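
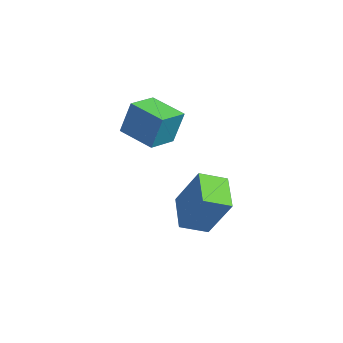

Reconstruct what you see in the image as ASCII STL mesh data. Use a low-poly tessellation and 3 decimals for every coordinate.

solid 
facet normal -0.636 0.763 -0.117
outer loop
vertex -0.315 -0.326 0.645
vertex 0.645 0.425 0.325
vertex -0.466 -0.632 -0.526
endloop
endfacet
facet normal -0.762 -0.596 0.254
outer loop
vertex 0.195 -1.425 -0.405
vertex -0.315 -0.326 0.645
vertex -0.466 -0.632 -0.526
endloop
endfacet
facet normal -0.636 0.763 -0.117
outer loop
vertex -0.466 -0.632 -0.526
vertex 0.645 0.425 0.325
vertex 0.493 0.119 -0.847
endloop
endfacet
facet normal -0.125 -0.251 -0.960
outer loop
vertex 0.493 0.119 -0.847
vertex 0.195 -1.425 -0.405
vertex -0.466 -0.632 -0.526
endloop
endfacet
facet normal 0.124 0.250 0.960
outer loop
vertex -0.315 -0.326 0.645
vertex 1.306 -0.368 0.446
vertex 0.645 0.425 0.325
endloop
endfacet
facet normal -0.761 -0.596 0.254
outer loop
vertex 0.347 -1.119 0.767
vertex -0.315 -0.326 0.645
vertex 0.195 -1.425 -0.405
endloop
endfacet
facet normal 0.124 0.251 0.960
outer loop
vertex 0.347 -1.119 0.767
vertex 1.306 -0.368 0.446
vertex -0.315 -0.326 0.645
endloop
endfacet
facet normal 0.762 0.596 -0.254
outer loop
vertex 0.645 0.425 0.325
vertex 1.306 -0.368 0.446
vertex 0.493 0.119 -0.847
endloop
endfacet
facet normal -0.124 -0.251 -0.960
outer loop
vertex 1.155 -0.674 -0.725
vertex 0.195 -1.425 -0.405
vertex 0.493 0.119 -0.847
endloop
endfacet
facet normal 0.761 0.596 -0.254
outer loop
vertex 0.493 0.119 -0.847
vertex 1.306 -0.368 0.446
vertex 1.155 -0.674 -0.725
endloop
endfacet
facet normal 0.636 -0.763 0.117
outer loop
vertex 1.155 -0.674 -0.725
vertex 0.347 -1.119 0.767
vertex 0.195 -1.425 -0.405
endloop
endfacet
facet normal 0.636 -0.762 0.117
outer loop
vertex 1.306 -0.368 0.446
vertex 0.347 -1.119 0.767
vertex 1.155 -0.674 -0.725
endloop
endfacet
facet normal -0.406 -0.340 -0.848
outer loop
vertex 1.728 0.029 -3.833
vertex 0.523 0.177 -3.315
vertex 1.691 0.925 -4.175
endloop
endfacet
facet normal 0.913 -0.112 -0.392
outer loop
vertex 2.357 1.483 -2.785
vertex 1.728 0.029 -3.833
vertex 1.691 0.925 -4.175
endloop
endfacet
facet normal -0.406 -0.340 -0.848
outer loop
vertex 1.691 0.925 -4.175
vertex 0.523 0.177 -3.315
vertex 0.486 1.073 -3.657
endloop
endfacet
facet normal -0.039 0.934 -0.356
outer loop
vertex 0.486 1.073 -3.657
vertex 2.357 1.483 -2.785
vertex 1.691 0.925 -4.175
endloop
endfacet
facet normal 0.039 -0.934 0.356
outer loop
vertex 1.728 0.029 -3.833
vertex 1.189 0.735 -1.925
vertex 0.523 0.177 -3.315
endloop
endfacet
facet normal 0.913 -0.112 -0.392
outer loop
vertex 2.394 0.587 -2.443
vertex 1.728 0.029 -3.833
vertex 2.357 1.483 -2.785
endloop
endfacet
facet normal 0.039 -0.934 0.356
outer loop
vertex 2.394 0.587 -2.443
vertex 1.189 0.735 -1.925
vertex 1.728 0.029 -3.833
endloop
endfacet
facet normal -0.913 0.112 0.392
outer loop
vertex 0.523 0.177 -3.315
vertex 1.189 0.735 -1.925
vertex 0.486 1.073 -3.657
endloop
endfacet
facet normal -0.039 0.934 -0.356
outer loop
vertex 1.152 1.631 -2.267
vertex 2.357 1.483 -2.785
vertex 0.486 1.073 -3.657
endloop
endfacet
facet normal -0.913 0.112 0.392
outer loop
vertex 0.486 1.073 -3.657
vertex 1.189 0.735 -1.925
vertex 1.152 1.631 -2.267
endloop
endfacet
facet normal 0.406 0.340 0.848
outer loop
vertex 1.152 1.631 -2.267
vertex 2.394 0.587 -2.443
vertex 2.357 1.483 -2.785
endloop
endfacet
facet normal 0.406 0.340 0.848
outer loop
vertex 1.189 0.735 -1.925
vertex 2.394 0.587 -2.443
vertex 1.152 1.631 -2.267
endloop
endfacet

endsolid


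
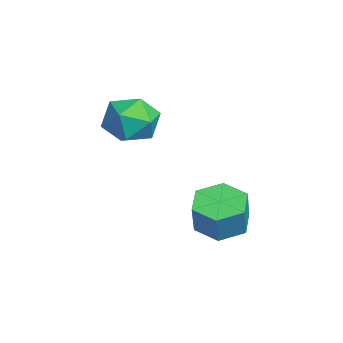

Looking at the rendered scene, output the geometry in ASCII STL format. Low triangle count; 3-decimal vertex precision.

solid 
facet normal -0.358 0.100 -0.928
outer loop
vertex 3.792 3.772 -2.99
vertex 3.13 3.057 -2.812
vertex 2.902 4.001 -2.622
endloop
endfacet
facet normal 0.252 0.968 0.007
outer loop
vertex 3.792 3.772 -2.99
vertex 2.902 4.001 -2.622
vertex 4.271 3.638 -1.746
endloop
endfacet
facet normal 0.252 0.968 0.007
outer loop
vertex 4.271 3.638 -1.746
vertex 2.902 4.001 -2.622
vertex 3.382 3.867 -1.378
endloop
endfacet
facet normal 0.358 -0.100 0.928
outer loop
vertex 4.271 3.638 -1.746
vertex 3.382 3.867 -1.378
vertex 3.61 2.923 -1.568
endloop
endfacet
facet normal -0.358 0.100 -0.928
outer loop
vertex 2.902 4.001 -2.622
vertex 3.13 3.057 -2.812
vertex 2.24 3.287 -2.444
endloop
endfacet
facet normal -0.652 0.685 0.325
outer loop
vertex 2.902 4.001 -2.622
vertex 2.24 3.287 -2.444
vertex 3.382 3.867 -1.378
endloop
endfacet
facet normal -0.652 0.685 0.325
outer loop
vertex 3.382 3.867 -1.378
vertex 2.24 3.287 -2.444
vertex 2.72 3.153 -1.2
endloop
endfacet
facet normal 0.358 -0.100 0.928
outer loop
vertex 3.382 3.867 -1.378
vertex 2.72 3.153 -1.2
vertex 3.61 2.923 -1.568
endloop
endfacet
facet normal -0.358 0.100 -0.928
outer loop
vertex 2.24 3.287 -2.444
vertex 3.13 3.057 -2.812
vertex 2.469 2.342 -2.634
endloop
endfacet
facet normal -0.905 -0.283 0.319
outer loop
vertex 2.24 3.287 -2.444
vertex 2.469 2.342 -2.634
vertex 2.72 3.153 -1.2
endloop
endfacet
facet normal -0.905 -0.282 0.318
outer loop
vertex 2.72 3.153 -1.2
vertex 2.469 2.342 -2.634
vertex 2.948 2.208 -1.39
endloop
endfacet
facet normal 0.358 -0.100 0.928
outer loop
vertex 2.72 3.153 -1.2
vertex 2.948 2.208 -1.39
vertex 3.61 2.923 -1.568
endloop
endfacet
facet normal -0.358 0.100 -0.928
outer loop
vertex 2.469 2.342 -2.634
vertex 3.13 3.057 -2.812
vertex 3.358 2.113 -3.002
endloop
endfacet
facet normal -0.252 -0.968 -0.007
outer loop
vertex 2.469 2.342 -2.634
vertex 3.358 2.113 -3.002
vertex 2.948 2.208 -1.39
endloop
endfacet
facet normal -0.252 -0.968 -0.007
outer loop
vertex 2.948 2.208 -1.39
vertex 3.358 2.113 -3.002
vertex 3.838 1.979 -1.758
endloop
endfacet
facet normal 0.358 -0.100 0.928
outer loop
vertex 2.948 2.208 -1.39
vertex 3.838 1.979 -1.758
vertex 3.61 2.923 -1.568
endloop
endfacet
facet normal -0.358 0.100 -0.928
outer loop
vertex 3.358 2.113 -3.002
vertex 3.13 3.057 -2.812
vertex 4.02 2.827 -3.18
endloop
endfacet
facet normal 0.652 -0.685 -0.325
outer loop
vertex 3.358 2.113 -3.002
vertex 4.02 2.827 -3.18
vertex 3.838 1.979 -1.758
endloop
endfacet
facet normal 0.652 -0.685 -0.325
outer loop
vertex 3.838 1.979 -1.758
vertex 4.02 2.827 -3.18
vertex 4.5 2.693 -1.936
endloop
endfacet
facet normal 0.358 -0.100 0.928
outer loop
vertex 3.838 1.979 -1.758
vertex 4.5 2.693 -1.936
vertex 3.61 2.923 -1.568
endloop
endfacet
facet normal -0.358 0.100 -0.928
outer loop
vertex 4.02 2.827 -3.18
vertex 3.13 3.057 -2.812
vertex 3.792 3.772 -2.99
endloop
endfacet
facet normal 0.905 0.282 -0.319
outer loop
vertex 4.02 2.827 -3.18
vertex 3.792 3.772 -2.99
vertex 4.5 2.693 -1.936
endloop
endfacet
facet normal 0.905 0.283 -0.318
outer loop
vertex 4.5 2.693 -1.936
vertex 3.792 3.772 -2.99
vertex 4.271 3.638 -1.746
endloop
endfacet
facet normal 0.358 -0.100 0.928
outer loop
vertex 4.5 2.693 -1.936
vertex 4.271 3.638 -1.746
vertex 3.61 2.923 -1.568
endloop
endfacet
facet normal -0.985 0.026 -0.168
outer loop
vertex 0.826 0.645 0.734
vertex 0.74 -0.388 1.08
vertex 0.64 0.436 1.791
endloop
endfacet
facet normal -0.739 0.673 0.003
outer loop
vertex 0.826 0.645 0.734
vertex 0.64 0.436 1.791
vertex 1.35 1.217 1.504
endloop
endfacet
facet normal -0.236 0.850 -0.471
outer loop
vertex 0.826 0.645 0.734
vertex 1.35 1.217 1.504
vertex 1.888 0.875 0.616
endloop
endfacet
facet normal -0.171 0.312 -0.935
outer loop
vertex 0.826 0.645 0.734
vertex 1.888 0.875 0.616
vertex 1.512 -0.117 0.354
endloop
endfacet
facet normal -0.634 -0.198 -0.748
outer loop
vertex 0.826 0.645 0.734
vertex 1.512 -0.117 0.354
vertex 0.74 -0.388 1.08
endloop
endfacet
facet normal -0.432 0.630 0.646
outer loop
vertex 1.35 1.217 1.504
vertex 0.64 0.436 1.791
vertex 1.588 0.537 2.326
endloop
endfacet
facet normal -0.829 -0.419 0.369
outer loop
vertex 0.64 0.436 1.791
vertex 0.74 -0.388 1.08
vertex 1.212 -0.455 2.064
endloop
endfacet
facet normal -0.262 -0.780 -0.569
outer loop
vertex 0.74 -0.388 1.08
vertex 1.512 -0.117 0.354
vertex 1.75 -0.797 1.176
endloop
endfacet
facet normal 0.487 0.046 -0.872
outer loop
vertex 1.512 -0.117 0.354
vertex 1.888 0.875 0.616
vertex 2.46 -0.016 0.889
endloop
endfacet
facet normal 0.382 0.916 -0.121
outer loop
vertex 1.888 0.875 0.616
vertex 1.35 1.217 1.504
vertex 2.36 0.808 1.6
endloop
endfacet
facet normal 0.171 -0.312 0.935
outer loop
vertex 2.274 -0.225 1.946
vertex 1.588 0.537 2.326
vertex 1.212 -0.455 2.064
endloop
endfacet
facet normal 0.236 -0.850 0.471
outer loop
vertex 2.274 -0.225 1.946
vertex 1.212 -0.455 2.064
vertex 1.75 -0.797 1.176
endloop
endfacet
facet normal 0.739 -0.673 -0.003
outer loop
vertex 2.274 -0.225 1.946
vertex 1.75 -0.797 1.176
vertex 2.46 -0.016 0.889
endloop
endfacet
facet normal 0.985 -0.026 0.168
outer loop
vertex 2.274 -0.225 1.946
vertex 2.46 -0.016 0.889
vertex 2.36 0.808 1.6
endloop
endfacet
facet normal 0.634 0.198 0.748
outer loop
vertex 2.274 -0.225 1.946
vertex 2.36 0.808 1.6
vertex 1.588 0.537 2.326
endloop
endfacet
facet normal -0.487 -0.046 0.872
outer loop
vertex 1.212 -0.455 2.064
vertex 1.588 0.537 2.326
vertex 0.64 0.436 1.791
endloop
endfacet
facet normal -0.382 -0.916 0.121
outer loop
vertex 1.75 -0.797 1.176
vertex 1.212 -0.455 2.064
vertex 0.74 -0.388 1.08
endloop
endfacet
facet normal 0.432 -0.630 -0.646
outer loop
vertex 2.46 -0.016 0.889
vertex 1.75 -0.797 1.176
vertex 1.512 -0.117 0.354
endloop
endfacet
facet normal 0.829 0.419 -0.369
outer loop
vertex 2.36 0.808 1.6
vertex 2.46 -0.016 0.889
vertex 1.888 0.875 0.616
endloop
endfacet
facet normal 0.262 0.780 0.569
outer loop
vertex 1.588 0.537 2.326
vertex 2.36 0.808 1.6
vertex 1.35 1.217 1.504
endloop
endfacet

endsolid


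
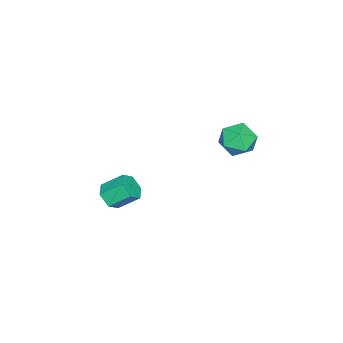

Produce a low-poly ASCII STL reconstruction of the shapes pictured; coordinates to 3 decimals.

solid 
facet normal -0.736 0.499 0.457
outer loop
vertex 1.861 2.983 2.803
vertex 2.257 2.736 3.71
vertex 2.549 3.595 3.243
endloop
endfacet
facet normal -0.588 0.789 -0.178
outer loop
vertex 1.861 2.983 2.803
vertex 2.549 3.595 3.243
vertex 2.6 3.407 2.242
endloop
endfacet
facet normal -0.678 0.286 -0.677
outer loop
vertex 1.861 2.983 2.803
vertex 2.6 3.407 2.242
vertex 2.34 2.432 2.091
endloop
endfacet
facet normal -0.882 -0.315 -0.350
outer loop
vertex 1.861 2.983 2.803
vertex 2.34 2.432 2.091
vertex 2.128 2.018 2.998
endloop
endfacet
facet normal -0.918 -0.183 0.351
outer loop
vertex 1.861 2.983 2.803
vertex 2.128 2.018 2.998
vertex 2.257 2.736 3.71
endloop
endfacet
facet normal 0.100 0.979 -0.179
outer loop
vertex 2.6 3.407 2.242
vertex 2.549 3.595 3.243
vertex 3.452 3.422 2.802
endloop
endfacet
facet normal -0.140 0.509 0.849
outer loop
vertex 2.549 3.595 3.243
vertex 2.257 2.736 3.71
vertex 3.24 3.008 3.709
endloop
endfacet
facet normal -0.435 -0.594 0.677
outer loop
vertex 2.257 2.736 3.71
vertex 2.128 2.018 2.998
vertex 2.98 2.033 3.558
endloop
endfacet
facet normal -0.377 -0.806 -0.456
outer loop
vertex 2.128 2.018 2.998
vertex 2.34 2.432 2.091
vertex 3.031 1.845 2.557
endloop
endfacet
facet normal -0.047 0.165 -0.985
outer loop
vertex 2.34 2.432 2.091
vertex 2.6 3.407 2.242
vertex 3.323 2.704 2.09
endloop
endfacet
facet normal 0.882 0.315 0.350
outer loop
vertex 3.719 2.457 2.997
vertex 3.452 3.422 2.802
vertex 3.24 3.008 3.709
endloop
endfacet
facet normal 0.678 -0.286 0.677
outer loop
vertex 3.719 2.457 2.997
vertex 3.24 3.008 3.709
vertex 2.98 2.033 3.558
endloop
endfacet
facet normal 0.588 -0.789 0.178
outer loop
vertex 3.719 2.457 2.997
vertex 2.98 2.033 3.558
vertex 3.031 1.845 2.557
endloop
endfacet
facet normal 0.736 -0.499 -0.457
outer loop
vertex 3.719 2.457 2.997
vertex 3.031 1.845 2.557
vertex 3.323 2.704 2.09
endloop
endfacet
facet normal 0.918 0.183 -0.351
outer loop
vertex 3.719 2.457 2.997
vertex 3.323 2.704 2.09
vertex 3.452 3.422 2.802
endloop
endfacet
facet normal 0.377 0.806 0.456
outer loop
vertex 3.24 3.008 3.709
vertex 3.452 3.422 2.802
vertex 2.549 3.595 3.243
endloop
endfacet
facet normal 0.047 -0.165 0.985
outer loop
vertex 2.98 2.033 3.558
vertex 3.24 3.008 3.709
vertex 2.257 2.736 3.71
endloop
endfacet
facet normal -0.100 -0.979 0.179
outer loop
vertex 3.031 1.845 2.557
vertex 2.98 2.033 3.558
vertex 2.128 2.018 2.998
endloop
endfacet
facet normal 0.140 -0.509 -0.849
outer loop
vertex 3.323 2.704 2.09
vertex 3.031 1.845 2.557
vertex 2.34 2.432 2.091
endloop
endfacet
facet normal 0.435 0.594 -0.677
outer loop
vertex 3.452 3.422 2.802
vertex 3.323 2.704 2.09
vertex 2.6 3.407 2.242
endloop
endfacet
facet normal 0.282 -0.731 -0.621
outer loop
vertex 3.98 -3.984 -2.834
vertex 3.396 -3.778 -3.342
vertex 4.12 -3.443 -3.407
endloop
endfacet
facet normal 0.943 0.094 0.319
outer loop
vertex 3.98 -3.984 -2.834
vertex 4.12 -3.443 -3.407
vertex 3.587 -2.968 -1.971
endloop
endfacet
facet normal 0.943 0.094 0.319
outer loop
vertex 3.587 -2.968 -1.971
vertex 4.12 -3.443 -3.407
vertex 3.727 -2.427 -2.544
endloop
endfacet
facet normal -0.282 0.731 0.621
outer loop
vertex 3.587 -2.968 -1.971
vertex 3.727 -2.427 -2.544
vertex 3.004 -2.762 -2.478
endloop
endfacet
facet normal 0.282 -0.731 -0.622
outer loop
vertex 4.12 -3.443 -3.407
vertex 3.396 -3.778 -3.342
vertex 3.536 -3.237 -3.914
endloop
endfacet
facet normal 0.623 0.632 -0.461
outer loop
vertex 4.12 -3.443 -3.407
vertex 3.536 -3.237 -3.914
vertex 3.727 -2.427 -2.544
endloop
endfacet
facet normal 0.624 0.632 -0.460
outer loop
vertex 3.727 -2.427 -2.544
vertex 3.536 -3.237 -3.914
vertex 3.144 -2.221 -3.051
endloop
endfacet
facet normal -0.282 0.731 0.621
outer loop
vertex 3.727 -2.427 -2.544
vertex 3.144 -2.221 -3.051
vertex 3.004 -2.762 -2.478
endloop
endfacet
facet normal 0.283 -0.730 -0.622
outer loop
vertex 3.536 -3.237 -3.914
vertex 3.396 -3.778 -3.342
vertex 2.813 -3.572 -3.849
endloop
endfacet
facet normal -0.320 0.539 -0.779
outer loop
vertex 3.536 -3.237 -3.914
vertex 2.813 -3.572 -3.849
vertex 3.144 -2.221 -3.051
endloop
endfacet
facet normal -0.319 0.539 -0.780
outer loop
vertex 3.144 -2.221 -3.051
vertex 2.813 -3.572 -3.849
vertex 2.42 -2.556 -2.986
endloop
endfacet
facet normal -0.282 0.731 0.621
outer loop
vertex 3.144 -2.221 -3.051
vertex 2.42 -2.556 -2.986
vertex 3.004 -2.762 -2.478
endloop
endfacet
facet normal 0.282 -0.731 -0.621
outer loop
vertex 2.813 -3.572 -3.849
vertex 3.396 -3.778 -3.342
vertex 2.673 -4.113 -3.276
endloop
endfacet
facet normal -0.943 -0.094 -0.319
outer loop
vertex 2.813 -3.572 -3.849
vertex 2.673 -4.113 -3.276
vertex 2.42 -2.556 -2.986
endloop
endfacet
facet normal -0.943 -0.094 -0.319
outer loop
vertex 2.42 -2.556 -2.986
vertex 2.673 -4.113 -3.276
vertex 2.28 -3.097 -2.413
endloop
endfacet
facet normal -0.282 0.731 0.621
outer loop
vertex 2.42 -2.556 -2.986
vertex 2.28 -3.097 -2.413
vertex 3.004 -2.762 -2.478
endloop
endfacet
facet normal 0.282 -0.731 -0.621
outer loop
vertex 2.673 -4.113 -3.276
vertex 3.396 -3.778 -3.342
vertex 3.256 -4.319 -2.769
endloop
endfacet
facet normal -0.624 -0.632 0.460
outer loop
vertex 2.673 -4.113 -3.276
vertex 3.256 -4.319 -2.769
vertex 2.28 -3.097 -2.413
endloop
endfacet
facet normal -0.623 -0.632 0.461
outer loop
vertex 2.28 -3.097 -2.413
vertex 3.256 -4.319 -2.769
vertex 2.864 -3.303 -1.906
endloop
endfacet
facet normal -0.282 0.731 0.622
outer loop
vertex 2.28 -3.097 -2.413
vertex 2.864 -3.303 -1.906
vertex 3.004 -2.762 -2.478
endloop
endfacet
facet normal 0.282 -0.731 -0.621
outer loop
vertex 3.256 -4.319 -2.769
vertex 3.396 -3.778 -3.342
vertex 3.98 -3.984 -2.834
endloop
endfacet
facet normal 0.319 -0.539 0.779
outer loop
vertex 3.256 -4.319 -2.769
vertex 3.98 -3.984 -2.834
vertex 2.864 -3.303 -1.906
endloop
endfacet
facet normal 0.320 -0.539 0.780
outer loop
vertex 2.864 -3.303 -1.906
vertex 3.98 -3.984 -2.834
vertex 3.587 -2.968 -1.971
endloop
endfacet
facet normal -0.283 0.730 0.622
outer loop
vertex 2.864 -3.303 -1.906
vertex 3.587 -2.968 -1.971
vertex 3.004 -2.762 -2.478
endloop
endfacet

endsolid


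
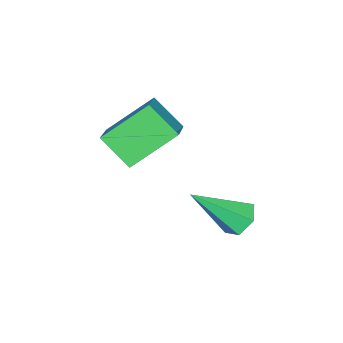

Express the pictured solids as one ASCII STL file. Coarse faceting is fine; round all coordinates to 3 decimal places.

solid 
facet normal -0.782 -0.383 -0.492
outer loop
vertex 1.751 -5.163 3.436
vertex 0.518 -4.15 4.607
vertex 1.787 -4.056 2.516
endloop
endfacet
facet normal 0.623 -0.512 -0.591
outer loop
vertex 3.022 -3.45 3.293
vertex 1.751 -5.163 3.436
vertex 1.787 -4.056 2.516
endloop
endfacet
facet normal -0.782 -0.384 -0.492
outer loop
vertex 1.787 -4.056 2.516
vertex 0.518 -4.15 4.607
vertex 0.553 -3.043 3.687
endloop
endfacet
facet normal 0.025 0.769 -0.639
outer loop
vertex 0.553 -3.043 3.687
vertex 3.022 -3.45 3.293
vertex 1.787 -4.056 2.516
endloop
endfacet
facet normal -0.025 -0.769 0.639
outer loop
vertex 1.751 -5.163 3.436
vertex 1.753 -3.544 5.384
vertex 0.518 -4.15 4.607
endloop
endfacet
facet normal 0.623 -0.512 -0.592
outer loop
vertex 2.987 -4.557 4.213
vertex 1.751 -5.163 3.436
vertex 3.022 -3.45 3.293
endloop
endfacet
facet normal -0.025 -0.769 0.639
outer loop
vertex 2.987 -4.557 4.213
vertex 1.753 -3.544 5.384
vertex 1.751 -5.163 3.436
endloop
endfacet
facet normal -0.623 0.511 0.592
outer loop
vertex 0.518 -4.15 4.607
vertex 1.753 -3.544 5.384
vertex 0.553 -3.043 3.687
endloop
endfacet
facet normal 0.025 0.769 -0.639
outer loop
vertex 1.789 -2.437 4.464
vertex 3.022 -3.45 3.293
vertex 0.553 -3.043 3.687
endloop
endfacet
facet normal -0.623 0.512 0.592
outer loop
vertex 0.553 -3.043 3.687
vertex 1.753 -3.544 5.384
vertex 1.789 -2.437 4.464
endloop
endfacet
facet normal 0.782 0.384 0.491
outer loop
vertex 1.789 -2.437 4.464
vertex 2.987 -4.557 4.213
vertex 3.022 -3.45 3.293
endloop
endfacet
facet normal 0.782 0.383 0.492
outer loop
vertex 1.753 -3.544 5.384
vertex 2.987 -4.557 4.213
vertex 1.789 -2.437 4.464
endloop
endfacet
facet normal -0.498 0.528 -0.688
outer loop
vertex 1.823 -0.209 0.559
vertex 1.215 -0.552 0.736
vertex 1.396 0.058 1.073
endloop
endfacet
facet normal 0.745 0.590 0.312
outer loop
vertex 1.823 -0.209 0.559
vertex 1.396 0.058 1.073
vertex 2.305 -1.708 2.244
endloop
endfacet
facet normal -0.498 0.528 -0.688
outer loop
vertex 1.396 0.058 1.073
vertex 1.215 -0.552 0.736
vertex 0.788 -0.285 1.25
endloop
endfacet
facet normal -0.054 0.532 0.845
outer loop
vertex 1.396 0.058 1.073
vertex 0.788 -0.285 1.25
vertex 2.305 -1.708 2.244
endloop
endfacet
facet normal -0.498 0.528 -0.688
outer loop
vertex 0.788 -0.285 1.25
vertex 1.215 -0.552 0.736
vertex 0.607 -0.895 0.913
endloop
endfacet
facet normal -0.662 -0.202 0.721
outer loop
vertex 0.788 -0.285 1.25
vertex 0.607 -0.895 0.913
vertex 2.305 -1.708 2.244
endloop
endfacet
facet normal -0.498 0.527 -0.689
outer loop
vertex 0.607 -0.895 0.913
vertex 1.215 -0.552 0.736
vertex 1.035 -1.162 0.399
endloop
endfacet
facet normal -0.471 -0.880 0.064
outer loop
vertex 0.607 -0.895 0.913
vertex 1.035 -1.162 0.399
vertex 2.305 -1.708 2.244
endloop
endfacet
facet normal -0.498 0.527 -0.689
outer loop
vertex 1.035 -1.162 0.399
vertex 1.215 -0.552 0.736
vertex 1.643 -0.819 0.222
endloop
endfacet
facet normal 0.327 -0.821 -0.468
outer loop
vertex 1.035 -1.162 0.399
vertex 1.643 -0.819 0.222
vertex 2.305 -1.708 2.244
endloop
endfacet
facet normal -0.498 0.527 -0.689
outer loop
vertex 1.643 -0.819 0.222
vertex 1.215 -0.552 0.736
vertex 1.823 -0.209 0.559
endloop
endfacet
facet normal 0.935 -0.086 -0.344
outer loop
vertex 1.643 -0.819 0.222
vertex 1.823 -0.209 0.559
vertex 2.305 -1.708 2.244
endloop
endfacet

endsolid


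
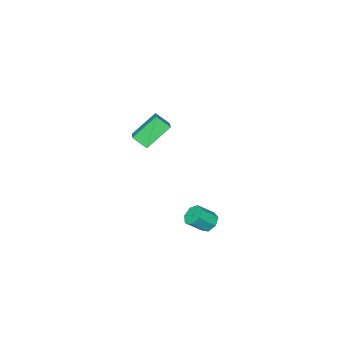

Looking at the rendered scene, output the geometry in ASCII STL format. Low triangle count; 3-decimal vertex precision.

solid 
facet normal -0.660 0.374 -0.652
outer loop
vertex 2.698 4.341 -4.589
vertex 2.165 3.957 -4.27
vertex 2.395 4.633 -4.115
endloop
endfacet
facet normal 0.581 0.805 -0.124
outer loop
vertex 2.698 4.341 -4.589
vertex 2.395 4.633 -4.115
vertex 3.568 3.846 -3.729
endloop
endfacet
facet normal 0.581 0.804 -0.125
outer loop
vertex 3.568 3.846 -3.729
vertex 2.395 4.633 -4.115
vertex 3.266 4.138 -3.255
endloop
endfacet
facet normal 0.659 -0.375 0.651
outer loop
vertex 3.568 3.846 -3.729
vertex 3.266 4.138 -3.255
vertex 3.035 3.463 -3.41
endloop
endfacet
facet normal -0.660 0.374 -0.651
outer loop
vertex 2.395 4.633 -4.115
vertex 2.165 3.957 -4.27
vertex 1.919 4.416 -3.757
endloop
endfacet
facet normal -0.011 0.862 0.507
outer loop
vertex 2.395 4.633 -4.115
vertex 1.919 4.416 -3.757
vertex 3.266 4.138 -3.255
endloop
endfacet
facet normal -0.012 0.861 0.508
outer loop
vertex 3.266 4.138 -3.255
vertex 1.919 4.416 -3.757
vertex 2.79 3.921 -2.898
endloop
endfacet
facet normal 0.660 -0.375 0.651
outer loop
vertex 3.266 4.138 -3.255
vertex 2.79 3.921 -2.898
vertex 3.035 3.463 -3.41
endloop
endfacet
facet normal -0.659 0.375 -0.652
outer loop
vertex 1.919 4.416 -3.757
vertex 2.165 3.957 -4.27
vertex 1.628 3.854 -3.786
endloop
endfacet
facet normal -0.595 0.269 0.758
outer loop
vertex 1.919 4.416 -3.757
vertex 1.628 3.854 -3.786
vertex 2.79 3.921 -2.898
endloop
endfacet
facet normal -0.594 0.270 0.757
outer loop
vertex 2.79 3.921 -2.898
vertex 1.628 3.854 -3.786
vertex 2.499 3.359 -2.926
endloop
endfacet
facet normal 0.660 -0.374 0.651
outer loop
vertex 2.79 3.921 -2.898
vertex 2.499 3.359 -2.926
vertex 3.035 3.463 -3.41
endloop
endfacet
facet normal -0.659 0.375 -0.652
outer loop
vertex 1.628 3.854 -3.786
vertex 2.165 3.957 -4.27
vertex 1.741 3.37 -4.179
endloop
endfacet
facet normal -0.730 -0.525 0.437
outer loop
vertex 1.628 3.854 -3.786
vertex 1.741 3.37 -4.179
vertex 2.499 3.359 -2.926
endloop
endfacet
facet normal -0.730 -0.525 0.437
outer loop
vertex 2.499 3.359 -2.926
vertex 1.741 3.37 -4.179
vertex 2.612 2.875 -3.319
endloop
endfacet
facet normal 0.660 -0.374 0.651
outer loop
vertex 2.499 3.359 -2.926
vertex 2.612 2.875 -3.319
vertex 3.035 3.463 -3.41
endloop
endfacet
facet normal -0.660 0.376 -0.650
outer loop
vertex 1.741 3.37 -4.179
vertex 2.165 3.957 -4.27
vertex 2.173 3.329 -4.641
endloop
endfacet
facet normal -0.315 -0.925 -0.213
outer loop
vertex 1.741 3.37 -4.179
vertex 2.173 3.329 -4.641
vertex 2.612 2.875 -3.319
endloop
endfacet
facet normal -0.315 -0.925 -0.213
outer loop
vertex 2.612 2.875 -3.319
vertex 2.173 3.329 -4.641
vertex 3.044 2.834 -3.781
endloop
endfacet
facet normal 0.660 -0.374 0.651
outer loop
vertex 2.612 2.875 -3.319
vertex 3.044 2.834 -3.781
vertex 3.035 3.463 -3.41
endloop
endfacet
facet normal -0.659 0.376 -0.651
outer loop
vertex 2.173 3.329 -4.641
vertex 2.165 3.957 -4.27
vertex 2.599 3.761 -4.823
endloop
endfacet
facet normal 0.337 -0.628 -0.702
outer loop
vertex 2.173 3.329 -4.641
vertex 2.599 3.761 -4.823
vertex 3.044 2.834 -3.781
endloop
endfacet
facet normal 0.337 -0.628 -0.702
outer loop
vertex 3.044 2.834 -3.781
vertex 2.599 3.761 -4.823
vertex 3.47 3.266 -3.963
endloop
endfacet
facet normal 0.659 -0.375 0.652
outer loop
vertex 3.044 2.834 -3.781
vertex 3.47 3.266 -3.963
vertex 3.035 3.463 -3.41
endloop
endfacet
facet normal -0.660 0.375 -0.651
outer loop
vertex 2.599 3.761 -4.823
vertex 2.165 3.957 -4.27
vertex 2.698 4.341 -4.589
endloop
endfacet
facet normal 0.735 0.142 -0.663
outer loop
vertex 2.599 3.761 -4.823
vertex 2.698 4.341 -4.589
vertex 3.47 3.266 -3.963
endloop
endfacet
facet normal 0.736 0.143 -0.662
outer loop
vertex 3.47 3.266 -3.963
vertex 2.698 4.341 -4.589
vertex 3.568 3.846 -3.729
endloop
endfacet
facet normal 0.659 -0.374 0.652
outer loop
vertex 3.47 3.266 -3.963
vertex 3.568 3.846 -3.729
vertex 3.035 3.463 -3.41
endloop
endfacet
facet normal -0.652 -0.628 -0.424
outer loop
vertex -2.663 -4.624 -1.015
vertex -3.014 -3.772 -1.736
vertex -1.195 -5.203 -2.415
endloop
endfacet
facet normal 0.300 -0.729 0.616
outer loop
vertex 0.234 -3.828 -1.484
vertex -2.663 -4.624 -1.015
vertex -1.195 -5.203 -2.415
endloop
endfacet
facet normal -0.652 -0.627 -0.425
outer loop
vertex -1.195 -5.203 -2.415
vertex -3.014 -3.772 -1.736
vertex -1.545 -4.35 -3.136
endloop
endfacet
facet normal 0.696 -0.275 -0.663
outer loop
vertex -1.545 -4.35 -3.136
vertex 0.234 -3.828 -1.484
vertex -1.195 -5.203 -2.415
endloop
endfacet
facet normal -0.696 0.274 0.663
outer loop
vertex -2.663 -4.624 -1.015
vertex -1.585 -2.397 -0.805
vertex -3.014 -3.772 -1.736
endloop
endfacet
facet normal 0.300 -0.729 0.616
outer loop
vertex -1.235 -3.25 -0.084
vertex -2.663 -4.624 -1.015
vertex 0.234 -3.828 -1.484
endloop
endfacet
facet normal -0.696 0.275 0.663
outer loop
vertex -1.235 -3.25 -0.084
vertex -1.585 -2.397 -0.805
vertex -2.663 -4.624 -1.015
endloop
endfacet
facet normal -0.300 0.729 -0.616
outer loop
vertex -3.014 -3.772 -1.736
vertex -1.585 -2.397 -0.805
vertex -1.545 -4.35 -3.136
endloop
endfacet
facet normal 0.696 -0.274 -0.663
outer loop
vertex -0.117 -2.976 -2.205
vertex 0.234 -3.828 -1.484
vertex -1.545 -4.35 -3.136
endloop
endfacet
facet normal -0.300 0.729 -0.616
outer loop
vertex -1.545 -4.35 -3.136
vertex -1.585 -2.397 -0.805
vertex -0.117 -2.976 -2.205
endloop
endfacet
facet normal 0.652 0.628 0.425
outer loop
vertex -0.117 -2.976 -2.205
vertex -1.235 -3.25 -0.084
vertex 0.234 -3.828 -1.484
endloop
endfacet
facet normal 0.653 0.627 0.425
outer loop
vertex -1.585 -2.397 -0.805
vertex -1.235 -3.25 -0.084
vertex -0.117 -2.976 -2.205
endloop
endfacet

endsolid


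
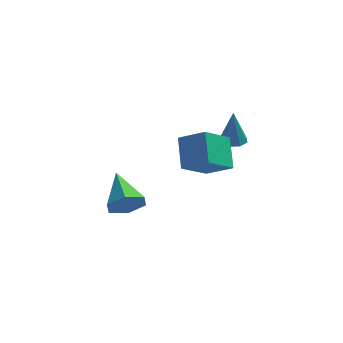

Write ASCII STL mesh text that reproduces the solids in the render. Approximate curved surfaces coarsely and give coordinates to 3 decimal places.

solid 
facet normal -0.554 -0.588 0.590
outer loop
vertex 0.141 -5.184 4.101
vertex -0.057 -4.049 5.046
vertex -0.911 -4.835 3.461
endloop
endfacet
facet normal 0.133 -0.762 -0.634
outer loop
vertex -0.003 -3.871 2.494
vertex 0.141 -5.184 4.101
vertex -0.911 -4.835 3.461
endloop
endfacet
facet normal -0.554 -0.588 0.590
outer loop
vertex -0.911 -4.835 3.461
vertex -0.057 -4.049 5.046
vertex -1.109 -3.7 4.406
endloop
endfacet
facet normal -0.822 0.273 -0.500
outer loop
vertex -1.109 -3.7 4.406
vertex -0.003 -3.871 2.494
vertex -0.911 -4.835 3.461
endloop
endfacet
facet normal 0.822 -0.273 0.500
outer loop
vertex 0.141 -5.184 4.101
vertex 0.851 -3.085 4.079
vertex -0.057 -4.049 5.046
endloop
endfacet
facet normal 0.133 -0.762 -0.634
outer loop
vertex 1.049 -4.22 3.134
vertex 0.141 -5.184 4.101
vertex -0.003 -3.871 2.494
endloop
endfacet
facet normal 0.822 -0.273 0.500
outer loop
vertex 1.049 -4.22 3.134
vertex 0.851 -3.085 4.079
vertex 0.141 -5.184 4.101
endloop
endfacet
facet normal -0.133 0.762 0.634
outer loop
vertex -0.057 -4.049 5.046
vertex 0.851 -3.085 4.079
vertex -1.109 -3.7 4.406
endloop
endfacet
facet normal -0.822 0.273 -0.500
outer loop
vertex -0.201 -2.736 3.439
vertex -0.003 -3.871 2.494
vertex -1.109 -3.7 4.406
endloop
endfacet
facet normal -0.133 0.762 0.634
outer loop
vertex -1.109 -3.7 4.406
vertex 0.851 -3.085 4.079
vertex -0.201 -2.736 3.439
endloop
endfacet
facet normal 0.554 0.588 -0.590
outer loop
vertex -0.201 -2.736 3.439
vertex 1.049 -4.22 3.134
vertex -0.003 -3.871 2.494
endloop
endfacet
facet normal 0.554 0.588 -0.590
outer loop
vertex 0.851 -3.085 4.079
vertex 1.049 -4.22 3.134
vertex -0.201 -2.736 3.439
endloop
endfacet
facet normal 0.307 -0.858 -0.412
outer loop
vertex -2.561 -2.258 -0.284
vertex -3.284 -2.268 -0.803
vertex -2.541 -1.867 -1.084
endloop
endfacet
facet normal 0.761 0.575 0.300
outer loop
vertex -2.561 -2.258 -0.284
vertex -2.541 -1.867 -1.084
vertex -3.856 -0.672 -0.037
endloop
endfacet
facet normal 0.308 -0.858 -0.411
outer loop
vertex -2.541 -1.867 -1.084
vertex -3.284 -2.268 -0.803
vertex -3.264 -1.878 -1.602
endloop
endfacet
facet normal 0.339 0.803 -0.490
outer loop
vertex -2.541 -1.867 -1.084
vertex -3.264 -1.878 -1.602
vertex -3.856 -0.672 -0.037
endloop
endfacet
facet normal 0.306 -0.858 -0.411
outer loop
vertex -3.264 -1.878 -1.602
vertex -3.284 -2.268 -0.803
vertex -4.008 -2.278 -1.321
endloop
endfacet
facet normal -0.538 0.557 -0.633
outer loop
vertex -3.264 -1.878 -1.602
vertex -4.008 -2.278 -1.321
vertex -3.856 -0.672 -0.037
endloop
endfacet
facet normal 0.307 -0.858 -0.412
outer loop
vertex -4.008 -2.278 -1.321
vertex -3.284 -2.268 -0.803
vertex -4.028 -2.669 -0.522
endloop
endfacet
facet normal -0.997 0.082 0.015
outer loop
vertex -4.008 -2.278 -1.321
vertex -4.028 -2.669 -0.522
vertex -3.856 -0.672 -0.037
endloop
endfacet
facet normal 0.307 -0.858 -0.411
outer loop
vertex -4.028 -2.669 -0.522
vertex -3.284 -2.268 -0.803
vertex -3.305 -2.659 -0.003
endloop
endfacet
facet normal -0.576 -0.146 0.805
outer loop
vertex -4.028 -2.669 -0.522
vertex -3.305 -2.659 -0.003
vertex -3.856 -0.672 -0.037
endloop
endfacet
facet normal 0.307 -0.858 -0.411
outer loop
vertex -3.305 -2.659 -0.003
vertex -3.284 -2.268 -0.803
vertex -2.561 -2.258 -0.284
endloop
endfacet
facet normal 0.304 0.100 0.947
outer loop
vertex -3.305 -2.659 -0.003
vertex -2.561 -2.258 -0.284
vertex -3.856 -0.672 -0.037
endloop
endfacet
facet normal 0.015 -0.017 -1.000
outer loop
vertex 1.416 0.145 1.843
vertex 0.902 -0.144 1.84
vertex 1.061 0.424 1.833
endloop
endfacet
facet normal 0.582 0.751 0.311
outer loop
vertex 1.416 0.145 1.843
vertex 1.061 0.424 1.833
vertex 0.878 -0.116 3.48
endloop
endfacet
facet normal 0.015 -0.017 -1.000
outer loop
vertex 1.061 0.424 1.833
vertex 0.902 -0.144 1.84
vertex 0.613 0.37 1.827
endloop
endfacet
facet normal -0.118 0.947 0.297
outer loop
vertex 1.061 0.424 1.833
vertex 0.613 0.37 1.827
vertex 0.878 -0.116 3.48
endloop
endfacet
facet normal 0.015 -0.017 -1.000
outer loop
vertex 0.613 0.37 1.827
vertex 0.902 -0.144 1.84
vertex 0.334 0.015 1.829
endloop
endfacet
facet normal -0.751 0.592 0.294
outer loop
vertex 0.613 0.37 1.827
vertex 0.334 0.015 1.829
vertex 0.878 -0.116 3.48
endloop
endfacet
facet normal 0.014 -0.018 -1.000
outer loop
vertex 0.334 0.015 1.829
vertex 0.902 -0.144 1.84
vertex 0.387 -0.433 1.838
endloop
endfacet
facet normal -0.947 -0.106 0.304
outer loop
vertex 0.334 0.015 1.829
vertex 0.387 -0.433 1.838
vertex 0.878 -0.116 3.48
endloop
endfacet
facet normal 0.014 -0.018 -1.000
outer loop
vertex 0.387 -0.433 1.838
vertex 0.902 -0.144 1.84
vertex 0.742 -0.712 1.848
endloop
endfacet
facet normal -0.591 -0.741 0.320
outer loop
vertex 0.387 -0.433 1.838
vertex 0.742 -0.712 1.848
vertex 0.878 -0.116 3.48
endloop
endfacet
facet normal 0.013 -0.018 -1.000
outer loop
vertex 0.742 -0.712 1.848
vertex 0.902 -0.144 1.84
vertex 1.191 -0.658 1.853
endloop
endfacet
facet normal 0.109 -0.937 0.333
outer loop
vertex 0.742 -0.712 1.848
vertex 1.191 -0.658 1.853
vertex 0.878 -0.116 3.48
endloop
endfacet
facet normal 0.015 -0.017 -1.000
outer loop
vertex 1.191 -0.658 1.853
vertex 0.902 -0.144 1.84
vertex 1.47 -0.303 1.851
endloop
endfacet
facet normal 0.741 -0.581 0.336
outer loop
vertex 1.191 -0.658 1.853
vertex 1.47 -0.303 1.851
vertex 0.878 -0.116 3.48
endloop
endfacet
facet normal 0.015 -0.016 -1.000
outer loop
vertex 1.47 -0.303 1.851
vertex 0.902 -0.144 1.84
vertex 1.416 0.145 1.843
endloop
endfacet
facet normal 0.938 0.119 0.327
outer loop
vertex 1.47 -0.303 1.851
vertex 1.416 0.145 1.843
vertex 0.878 -0.116 3.48
endloop
endfacet

endsolid


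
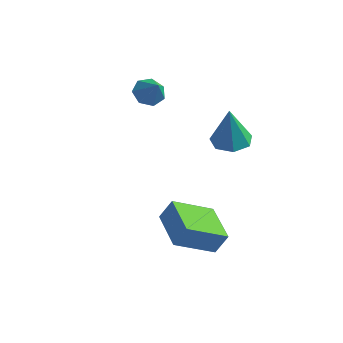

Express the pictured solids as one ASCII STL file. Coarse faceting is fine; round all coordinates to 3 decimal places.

solid 
facet normal -0.553 0.342 -0.760
outer loop
vertex -2.017 -0.312 1.517
vertex -2.632 -0.535 1.864
vertex -2.288 0.119 1.908
endloop
endfacet
facet normal 0.896 0.409 0.171
outer loop
vertex -2.017 -0.312 1.517
vertex -2.288 0.119 1.908
vertex -1.968 -0.945 2.776
endloop
endfacet
facet normal -0.553 0.342 -0.760
outer loop
vertex -2.288 0.119 1.908
vertex -2.632 -0.535 1.864
vertex -2.818 0.058 2.266
endloop
endfacet
facet normal 0.372 0.651 0.661
outer loop
vertex -2.288 0.119 1.908
vertex -2.818 0.058 2.266
vertex -1.968 -0.945 2.776
endloop
endfacet
facet normal -0.553 0.341 -0.760
outer loop
vertex -2.818 0.058 2.266
vertex -2.632 -0.535 1.864
vertex -3.207 -0.45 2.321
endloop
endfacet
facet normal -0.231 0.278 0.932
outer loop
vertex -2.818 0.058 2.266
vertex -3.207 -0.45 2.321
vertex -1.968 -0.945 2.776
endloop
endfacet
facet normal -0.553 0.341 -0.760
outer loop
vertex -3.207 -0.45 2.321
vertex -2.632 -0.535 1.864
vertex -3.163 -1.022 2.032
endloop
endfacet
facet normal -0.457 -0.429 0.779
outer loop
vertex -3.207 -0.45 2.321
vertex -3.163 -1.022 2.032
vertex -1.968 -0.945 2.776
endloop
endfacet
facet normal -0.554 0.342 -0.759
outer loop
vertex -3.163 -1.022 2.032
vertex -2.632 -0.535 1.864
vertex -2.719 -1.227 1.616
endloop
endfacet
facet normal -0.137 -0.939 0.317
outer loop
vertex -3.163 -1.022 2.032
vertex -2.719 -1.227 1.616
vertex -1.968 -0.945 2.776
endloop
endfacet
facet normal -0.553 0.342 -0.760
outer loop
vertex -2.719 -1.227 1.616
vertex -2.632 -0.535 1.864
vertex -2.209 -0.911 1.387
endloop
endfacet
facet normal 0.489 -0.866 -0.106
outer loop
vertex -2.719 -1.227 1.616
vertex -2.209 -0.911 1.387
vertex -1.968 -0.945 2.776
endloop
endfacet
facet normal -0.553 0.342 -0.760
outer loop
vertex -2.209 -0.911 1.387
vertex -2.632 -0.535 1.864
vertex -2.017 -0.312 1.517
endloop
endfacet
facet normal 0.948 -0.267 -0.171
outer loop
vertex -2.209 -0.911 1.387
vertex -2.017 -0.312 1.517
vertex -1.968 -0.945 2.776
endloop
endfacet
facet normal 0.013 0.092 -0.996
outer loop
vertex 1.949 -0.164 0.49
vertex 1.322 -0.792 0.424
vertex 1.22 0.089 0.504
endloop
endfacet
facet normal 0.298 0.832 0.468
outer loop
vertex 1.949 -0.164 0.49
vertex 1.22 0.089 0.504
vertex 1.298 -0.968 2.336
endloop
endfacet
facet normal 0.012 0.092 -0.996
outer loop
vertex 1.22 0.089 0.504
vertex 1.322 -0.792 0.424
vertex 0.567 -0.322 0.458
endloop
endfacet
facet normal -0.498 0.742 0.449
outer loop
vertex 1.22 0.089 0.504
vertex 0.567 -0.322 0.458
vertex 1.298 -0.968 2.336
endloop
endfacet
facet normal 0.013 0.092 -0.996
outer loop
vertex 0.567 -0.322 0.458
vertex 1.322 -0.792 0.424
vertex 0.483 -1.086 0.386
endloop
endfacet
facet normal -0.922 0.065 0.381
outer loop
vertex 0.567 -0.322 0.458
vertex 0.483 -1.086 0.386
vertex 1.298 -0.968 2.336
endloop
endfacet
facet normal 0.013 0.092 -0.996
outer loop
vertex 0.483 -1.086 0.386
vertex 1.322 -0.792 0.424
vertex 1.031 -1.629 0.343
endloop
endfacet
facet normal -0.655 -0.686 0.315
outer loop
vertex 0.483 -1.086 0.386
vertex 1.031 -1.629 0.343
vertex 1.298 -0.968 2.336
endloop
endfacet
facet normal 0.013 0.092 -0.996
outer loop
vertex 1.031 -1.629 0.343
vertex 1.322 -0.792 0.424
vertex 1.798 -1.541 0.361
endloop
endfacet
facet normal 0.102 -0.948 0.301
outer loop
vertex 1.031 -1.629 0.343
vertex 1.798 -1.541 0.361
vertex 1.298 -0.968 2.336
endloop
endfacet
facet normal 0.012 0.092 -0.996
outer loop
vertex 1.798 -1.541 0.361
vertex 1.322 -0.792 0.424
vertex 2.207 -0.889 0.426
endloop
endfacet
facet normal 0.778 -0.523 0.349
outer loop
vertex 1.798 -1.541 0.361
vertex 2.207 -0.889 0.426
vertex 1.298 -0.968 2.336
endloop
endfacet
facet normal 0.012 0.092 -0.996
outer loop
vertex 2.207 -0.889 0.426
vertex 1.322 -0.792 0.424
vertex 1.949 -0.164 0.49
endloop
endfacet
facet normal 0.865 0.270 0.423
outer loop
vertex 2.207 -0.889 0.426
vertex 1.949 -0.164 0.49
vertex 1.298 -0.968 2.336
endloop
endfacet
facet normal -0.590 -0.642 0.490
outer loop
vertex 1.456 -4.944 -2.105
vertex 0.061 -3.547 -1.954
vertex 1.037 -5.262 -3.025
endloop
endfacet
facet normal 0.704 -0.706 -0.077
outer loop
vertex 2.239 -3.953 -4.026
vertex 1.456 -4.944 -2.105
vertex 1.037 -5.262 -3.025
endloop
endfacet
facet normal -0.589 -0.642 0.491
outer loop
vertex 1.037 -5.262 -3.025
vertex 0.061 -3.547 -1.954
vertex -0.358 -3.866 -2.874
endloop
endfacet
facet normal -0.395 -0.301 -0.868
outer loop
vertex -0.358 -3.866 -2.874
vertex 2.239 -3.953 -4.026
vertex 1.037 -5.262 -3.025
endloop
endfacet
facet normal 0.395 0.301 0.868
outer loop
vertex 1.456 -4.944 -2.105
vertex 1.263 -2.238 -2.955
vertex 0.061 -3.547 -1.954
endloop
endfacet
facet normal 0.705 -0.705 -0.076
outer loop
vertex 2.658 -3.634 -3.106
vertex 1.456 -4.944 -2.105
vertex 2.239 -3.953 -4.026
endloop
endfacet
facet normal 0.395 0.301 0.868
outer loop
vertex 2.658 -3.634 -3.106
vertex 1.263 -2.238 -2.955
vertex 1.456 -4.944 -2.105
endloop
endfacet
facet normal -0.705 0.705 0.076
outer loop
vertex 0.061 -3.547 -1.954
vertex 1.263 -2.238 -2.955
vertex -0.358 -3.866 -2.874
endloop
endfacet
facet normal -0.395 -0.301 -0.868
outer loop
vertex 0.844 -2.556 -3.875
vertex 2.239 -3.953 -4.026
vertex -0.358 -3.866 -2.874
endloop
endfacet
facet normal -0.705 0.705 0.077
outer loop
vertex -0.358 -3.866 -2.874
vertex 1.263 -2.238 -2.955
vertex 0.844 -2.556 -3.875
endloop
endfacet
facet normal 0.589 0.642 -0.491
outer loop
vertex 0.844 -2.556 -3.875
vertex 2.658 -3.634 -3.106
vertex 2.239 -3.953 -4.026
endloop
endfacet
facet normal 0.589 0.642 -0.490
outer loop
vertex 1.263 -2.238 -2.955
vertex 2.658 -3.634 -3.106
vertex 0.844 -2.556 -3.875
endloop
endfacet

endsolid


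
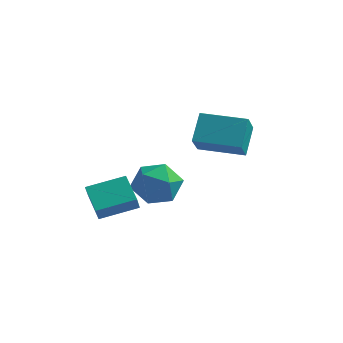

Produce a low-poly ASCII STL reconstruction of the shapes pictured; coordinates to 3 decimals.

solid 
facet normal -0.996 0.092 -0.010
outer loop
vertex -2.03 3.163 -4.5
vertex -2.144 1.975 -4.089
vertex -2.065 2.924 -3.261
endloop
endfacet
facet normal -0.683 0.720 0.120
outer loop
vertex -2.03 3.163 -4.5
vertex -2.065 2.924 -3.261
vertex -1.25 3.773 -3.717
endloop
endfacet
facet normal -0.250 0.869 -0.428
outer loop
vertex -2.03 3.163 -4.5
vertex -1.25 3.773 -3.717
vertex -0.825 3.349 -4.827
endloop
endfacet
facet normal -0.294 0.332 -0.896
outer loop
vertex -2.03 3.163 -4.5
vertex -0.825 3.349 -4.827
vertex -1.378 2.238 -5.057
endloop
endfacet
facet normal -0.756 -0.148 -0.638
outer loop
vertex -2.03 3.163 -4.5
vertex -1.378 2.238 -5.057
vertex -2.144 1.975 -4.089
endloop
endfacet
facet normal -0.282 0.650 0.706
outer loop
vertex -1.25 3.773 -3.717
vertex -2.065 2.924 -3.261
vertex -0.882 2.962 -2.823
endloop
endfacet
facet normal -0.788 -0.366 0.495
outer loop
vertex -2.065 2.924 -3.261
vertex -2.144 1.975 -4.089
vertex -1.435 1.851 -3.053
endloop
endfacet
facet normal -0.399 -0.755 -0.521
outer loop
vertex -2.144 1.975 -4.089
vertex -1.378 2.238 -5.057
vertex -1.01 1.427 -4.163
endloop
endfacet
facet normal 0.347 0.022 -0.938
outer loop
vertex -1.378 2.238 -5.057
vertex -0.825 3.349 -4.827
vertex -0.195 2.276 -4.619
endloop
endfacet
facet normal 0.418 0.890 -0.180
outer loop
vertex -0.825 3.349 -4.827
vertex -1.25 3.773 -3.717
vertex -0.116 3.225 -3.791
endloop
endfacet
facet normal 0.294 -0.332 0.896
outer loop
vertex -0.23 2.037 -3.38
vertex -0.882 2.962 -2.823
vertex -1.435 1.851 -3.053
endloop
endfacet
facet normal 0.250 -0.869 0.428
outer loop
vertex -0.23 2.037 -3.38
vertex -1.435 1.851 -3.053
vertex -1.01 1.427 -4.163
endloop
endfacet
facet normal 0.683 -0.720 -0.120
outer loop
vertex -0.23 2.037 -3.38
vertex -1.01 1.427 -4.163
vertex -0.195 2.276 -4.619
endloop
endfacet
facet normal 0.996 -0.092 0.010
outer loop
vertex -0.23 2.037 -3.38
vertex -0.195 2.276 -4.619
vertex -0.116 3.225 -3.791
endloop
endfacet
facet normal 0.756 0.148 0.638
outer loop
vertex -0.23 2.037 -3.38
vertex -0.116 3.225 -3.791
vertex -0.882 2.962 -2.823
endloop
endfacet
facet normal -0.347 -0.022 0.938
outer loop
vertex -1.435 1.851 -3.053
vertex -0.882 2.962 -2.823
vertex -2.065 2.924 -3.261
endloop
endfacet
facet normal -0.418 -0.890 0.180
outer loop
vertex -1.01 1.427 -4.163
vertex -1.435 1.851 -3.053
vertex -2.144 1.975 -4.089
endloop
endfacet
facet normal 0.282 -0.650 -0.706
outer loop
vertex -0.195 2.276 -4.619
vertex -1.01 1.427 -4.163
vertex -1.378 2.238 -5.057
endloop
endfacet
facet normal 0.788 0.366 -0.495
outer loop
vertex -0.116 3.225 -3.791
vertex -0.195 2.276 -4.619
vertex -0.825 3.349 -4.827
endloop
endfacet
facet normal 0.399 0.755 0.521
outer loop
vertex -0.882 2.962 -2.823
vertex -0.116 3.225 -3.791
vertex -1.25 3.773 -3.717
endloop
endfacet
facet normal -0.649 0.598 0.470
outer loop
vertex -2.474 -1.398 -2.482
vertex -1.118 -0.292 -2.019
vertex -2.595 -0.932 -3.242
endloop
endfacet
facet normal -0.749 -0.611 -0.256
outer loop
vertex -1.602 -1.848 -3.961
vertex -2.474 -1.398 -2.482
vertex -2.595 -0.932 -3.242
endloop
endfacet
facet normal -0.649 0.598 0.470
outer loop
vertex -2.595 -0.932 -3.242
vertex -1.118 -0.292 -2.019
vertex -1.239 0.174 -2.779
endloop
endfacet
facet normal -0.134 0.518 -0.845
outer loop
vertex -1.239 0.174 -2.779
vertex -1.602 -1.848 -3.961
vertex -2.595 -0.932 -3.242
endloop
endfacet
facet normal 0.134 -0.518 0.845
outer loop
vertex -2.474 -1.398 -2.482
vertex -0.125 -1.208 -2.738
vertex -1.118 -0.292 -2.019
endloop
endfacet
facet normal -0.749 -0.611 -0.256
outer loop
vertex -1.481 -2.314 -3.201
vertex -2.474 -1.398 -2.482
vertex -1.602 -1.848 -3.961
endloop
endfacet
facet normal 0.134 -0.518 0.845
outer loop
vertex -1.481 -2.314 -3.201
vertex -0.125 -1.208 -2.738
vertex -2.474 -1.398 -2.482
endloop
endfacet
facet normal 0.749 0.611 0.256
outer loop
vertex -1.118 -0.292 -2.019
vertex -0.125 -1.208 -2.738
vertex -1.239 0.174 -2.779
endloop
endfacet
facet normal -0.134 0.518 -0.845
outer loop
vertex -0.246 -0.742 -3.498
vertex -1.602 -1.848 -3.961
vertex -1.239 0.174 -2.779
endloop
endfacet
facet normal 0.749 0.611 0.256
outer loop
vertex -1.239 0.174 -2.779
vertex -0.125 -1.208 -2.738
vertex -0.246 -0.742 -3.498
endloop
endfacet
facet normal 0.649 -0.598 -0.470
outer loop
vertex -0.246 -0.742 -3.498
vertex -1.481 -2.314 -3.201
vertex -1.602 -1.848 -3.961
endloop
endfacet
facet normal 0.649 -0.598 -0.470
outer loop
vertex -0.125 -1.208 -2.738
vertex -1.481 -2.314 -3.201
vertex -0.246 -0.742 -3.498
endloop
endfacet
facet normal -0.982 -0.186 0.042
outer loop
vertex 2.026 -0.463 0.867
vertex 1.875 0.586 1.984
vertex 1.783 0.591 -0.157
endloop
endfacet
facet normal 0.098 -0.682 -0.725
outer loop
vertex 3.805 0.974 -0.244
vertex 2.026 -0.463 0.867
vertex 1.783 0.591 -0.157
endloop
endfacet
facet normal -0.982 -0.186 0.042
outer loop
vertex 1.783 0.591 -0.157
vertex 1.875 0.586 1.984
vertex 1.632 1.641 0.959
endloop
endfacet
facet normal -0.164 0.707 -0.688
outer loop
vertex 1.632 1.641 0.959
vertex 3.805 0.974 -0.244
vertex 1.783 0.591 -0.157
endloop
endfacet
facet normal 0.164 -0.708 0.687
outer loop
vertex 2.026 -0.463 0.867
vertex 3.897 0.969 1.897
vertex 1.875 0.586 1.984
endloop
endfacet
facet normal 0.098 -0.682 -0.725
outer loop
vertex 4.048 -0.081 0.781
vertex 2.026 -0.463 0.867
vertex 3.805 0.974 -0.244
endloop
endfacet
facet normal 0.163 -0.707 0.688
outer loop
vertex 4.048 -0.081 0.781
vertex 3.897 0.969 1.897
vertex 2.026 -0.463 0.867
endloop
endfacet
facet normal -0.098 0.682 0.725
outer loop
vertex 1.875 0.586 1.984
vertex 3.897 0.969 1.897
vertex 1.632 1.641 0.959
endloop
endfacet
facet normal -0.163 0.708 -0.687
outer loop
vertex 3.654 2.023 0.873
vertex 3.805 0.974 -0.244
vertex 1.632 1.641 0.959
endloop
endfacet
facet normal -0.098 0.682 0.725
outer loop
vertex 1.632 1.641 0.959
vertex 3.897 0.969 1.897
vertex 3.654 2.023 0.873
endloop
endfacet
facet normal 0.982 0.186 -0.042
outer loop
vertex 3.654 2.023 0.873
vertex 4.048 -0.081 0.781
vertex 3.805 0.974 -0.244
endloop
endfacet
facet normal 0.982 0.186 -0.042
outer loop
vertex 3.897 0.969 1.897
vertex 4.048 -0.081 0.781
vertex 3.654 2.023 0.873
endloop
endfacet

endsolid


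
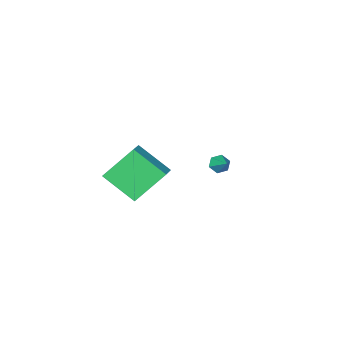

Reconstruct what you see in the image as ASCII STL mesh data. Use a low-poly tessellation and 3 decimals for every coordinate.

solid 
facet normal -0.424 0.703 -0.571
outer loop
vertex 1.767 -1.437 -1.187
vertex 2.484 -0.641 -0.74
vertex 3.191 -1.845 -2.745
endloop
endfacet
facet normal -0.618 -0.686 -0.385
outer loop
vertex 4.056 -3.279 -1.58
vertex 1.767 -1.437 -1.187
vertex 3.191 -1.845 -2.745
endloop
endfacet
facet normal -0.424 0.703 -0.571
outer loop
vertex 3.191 -1.845 -2.745
vertex 2.484 -0.641 -0.74
vertex 3.908 -1.05 -2.299
endloop
endfacet
facet normal 0.662 -0.190 -0.725
outer loop
vertex 3.908 -1.05 -2.299
vertex 4.056 -3.279 -1.58
vertex 3.191 -1.845 -2.745
endloop
endfacet
facet normal -0.662 0.189 0.725
outer loop
vertex 1.767 -1.437 -1.187
vertex 3.349 -2.075 0.425
vertex 2.484 -0.641 -0.74
endloop
endfacet
facet normal -0.618 -0.686 -0.384
outer loop
vertex 2.632 -2.87 -0.021
vertex 1.767 -1.437 -1.187
vertex 4.056 -3.279 -1.58
endloop
endfacet
facet normal -0.662 0.190 0.725
outer loop
vertex 2.632 -2.87 -0.021
vertex 3.349 -2.075 0.425
vertex 1.767 -1.437 -1.187
endloop
endfacet
facet normal 0.618 0.685 0.385
outer loop
vertex 2.484 -0.641 -0.74
vertex 3.349 -2.075 0.425
vertex 3.908 -1.05 -2.299
endloop
endfacet
facet normal 0.662 -0.190 -0.725
outer loop
vertex 4.773 -2.483 -1.133
vertex 4.056 -3.279 -1.58
vertex 3.908 -1.05 -2.299
endloop
endfacet
facet normal 0.618 0.686 0.385
outer loop
vertex 3.908 -1.05 -2.299
vertex 3.349 -2.075 0.425
vertex 4.773 -2.483 -1.133
endloop
endfacet
facet normal 0.424 -0.703 0.571
outer loop
vertex 4.773 -2.483 -1.133
vertex 2.632 -2.87 -0.021
vertex 4.056 -3.279 -1.58
endloop
endfacet
facet normal 0.424 -0.703 0.571
outer loop
vertex 3.349 -2.075 0.425
vertex 2.632 -2.87 -0.021
vertex 4.773 -2.483 -1.133
endloop
endfacet
facet normal -0.206 -0.796 -0.569
outer loop
vertex -1.957 -4.074 -3.929
vertex -2.505 -3.981 -3.861
vertex -2.231 -3.745 -4.29
endloop
endfacet
facet normal 0.868 0.397 -0.297
outer loop
vertex -1.957 -4.074 -3.929
vertex -2.231 -3.745 -4.29
vertex -2.215 -2.859 -3.059
endloop
endfacet
facet normal -0.204 -0.797 -0.569
outer loop
vertex -2.231 -3.745 -4.29
vertex -2.505 -3.981 -3.861
vertex -2.779 -3.653 -4.222
endloop
endfacet
facet normal 0.064 0.810 -0.584
outer loop
vertex -2.231 -3.745 -4.29
vertex -2.779 -3.653 -4.222
vertex -2.215 -2.859 -3.059
endloop
endfacet
facet normal -0.205 -0.797 -0.569
outer loop
vertex -2.779 -3.653 -4.222
vertex -2.505 -3.981 -3.861
vertex -3.053 -3.888 -3.794
endloop
endfacet
facet normal -0.735 0.671 -0.102
outer loop
vertex -2.779 -3.653 -4.222
vertex -3.053 -3.888 -3.794
vertex -2.215 -2.859 -3.059
endloop
endfacet
facet normal -0.205 -0.796 -0.570
outer loop
vertex -3.053 -3.888 -3.794
vertex -2.505 -3.981 -3.861
vertex -2.778 -4.217 -3.433
endloop
endfacet
facet normal -0.734 0.120 0.669
outer loop
vertex -3.053 -3.888 -3.794
vertex -2.778 -4.217 -3.433
vertex -2.215 -2.859 -3.059
endloop
endfacet
facet normal -0.206 -0.796 -0.570
outer loop
vertex -2.778 -4.217 -3.433
vertex -2.505 -3.981 -3.861
vertex -2.23 -4.31 -3.501
endloop
endfacet
facet normal 0.069 -0.291 0.954
outer loop
vertex -2.778 -4.217 -3.433
vertex -2.23 -4.31 -3.501
vertex -2.215 -2.859 -3.059
endloop
endfacet
facet normal -0.206 -0.796 -0.570
outer loop
vertex -2.23 -4.31 -3.501
vertex -2.505 -3.981 -3.861
vertex -1.957 -4.074 -3.929
endloop
endfacet
facet normal 0.869 -0.152 0.470
outer loop
vertex -2.23 -4.31 -3.501
vertex -1.957 -4.074 -3.929
vertex -2.215 -2.859 -3.059
endloop
endfacet

endsolid


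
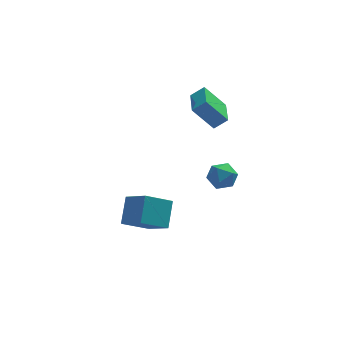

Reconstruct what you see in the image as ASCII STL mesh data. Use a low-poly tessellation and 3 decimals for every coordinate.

solid 
facet normal 0.261 -0.085 0.962
outer loop
vertex 1.759 -1.518 1.429
vertex 0.938 -2.135 1.597
vertex 1.85 -2.549 1.313
endloop
endfacet
facet normal 0.836 0.012 0.549
outer loop
vertex 1.759 -1.518 1.429
vertex 1.85 -2.549 1.313
vertex 2.293 -1.906 0.624
endloop
endfacet
facet normal 0.753 0.628 0.197
outer loop
vertex 1.759 -1.518 1.429
vertex 2.293 -1.906 0.624
vertex 1.655 -1.096 0.483
endloop
endfacet
facet normal 0.129 0.911 0.392
outer loop
vertex 1.759 -1.518 1.429
vertex 1.655 -1.096 0.483
vertex 0.818 -1.237 1.085
endloop
endfacet
facet normal -0.176 0.470 0.865
outer loop
vertex 1.759 -1.518 1.429
vertex 0.818 -1.237 1.085
vertex 0.938 -2.135 1.597
endloop
endfacet
facet normal 0.854 -0.516 0.068
outer loop
vertex 2.293 -1.906 0.624
vertex 1.85 -2.549 1.313
vertex 1.802 -2.763 0.295
endloop
endfacet
facet normal -0.076 -0.673 0.736
outer loop
vertex 1.85 -2.549 1.313
vertex 0.938 -2.135 1.597
vertex 0.965 -2.904 0.897
endloop
endfacet
facet normal -0.783 0.226 0.580
outer loop
vertex 0.938 -2.135 1.597
vertex 0.818 -1.237 1.085
vertex 0.327 -2.094 0.756
endloop
endfacet
facet normal -0.290 0.939 -0.184
outer loop
vertex 0.818 -1.237 1.085
vertex 1.655 -1.096 0.483
vertex 0.77 -1.451 0.067
endloop
endfacet
facet normal 0.721 0.480 -0.500
outer loop
vertex 1.655 -1.096 0.483
vertex 2.293 -1.906 0.624
vertex 1.682 -1.865 -0.217
endloop
endfacet
facet normal -0.129 -0.911 -0.392
outer loop
vertex 0.861 -2.482 -0.049
vertex 1.802 -2.763 0.295
vertex 0.965 -2.904 0.897
endloop
endfacet
facet normal -0.753 -0.628 -0.197
outer loop
vertex 0.861 -2.482 -0.049
vertex 0.965 -2.904 0.897
vertex 0.327 -2.094 0.756
endloop
endfacet
facet normal -0.836 -0.012 -0.549
outer loop
vertex 0.861 -2.482 -0.049
vertex 0.327 -2.094 0.756
vertex 0.77 -1.451 0.067
endloop
endfacet
facet normal -0.261 0.085 -0.962
outer loop
vertex 0.861 -2.482 -0.049
vertex 0.77 -1.451 0.067
vertex 1.682 -1.865 -0.217
endloop
endfacet
facet normal 0.176 -0.470 -0.865
outer loop
vertex 0.861 -2.482 -0.049
vertex 1.682 -1.865 -0.217
vertex 1.802 -2.763 0.295
endloop
endfacet
facet normal 0.290 -0.939 0.184
outer loop
vertex 0.965 -2.904 0.897
vertex 1.802 -2.763 0.295
vertex 1.85 -2.549 1.313
endloop
endfacet
facet normal -0.721 -0.480 0.500
outer loop
vertex 0.327 -2.094 0.756
vertex 0.965 -2.904 0.897
vertex 0.938 -2.135 1.597
endloop
endfacet
facet normal -0.854 0.516 -0.068
outer loop
vertex 0.77 -1.451 0.067
vertex 0.327 -2.094 0.756
vertex 0.818 -1.237 1.085
endloop
endfacet
facet normal 0.076 0.673 -0.736
outer loop
vertex 1.682 -1.865 -0.217
vertex 0.77 -1.451 0.067
vertex 1.655 -1.096 0.483
endloop
endfacet
facet normal 0.783 -0.226 -0.580
outer loop
vertex 1.802 -2.763 0.295
vertex 1.682 -1.865 -0.217
vertex 2.293 -1.906 0.624
endloop
endfacet
facet normal -0.773 0.044 -0.633
outer loop
vertex 0.031 1.124 4.524
vertex 0.316 3.184 4.319
vertex 1.325 0.785 2.919
endloop
endfacet
facet normal -0.136 -0.986 0.098
outer loop
vertex 2.184 0.736 3.621
vertex 0.031 1.124 4.524
vertex 1.325 0.785 2.919
endloop
endfacet
facet normal -0.773 0.044 -0.633
outer loop
vertex 1.325 0.785 2.919
vertex 0.316 3.184 4.319
vertex 1.611 2.845 2.714
endloop
endfacet
facet normal 0.619 -0.162 -0.769
outer loop
vertex 1.611 2.845 2.714
vertex 2.184 0.736 3.621
vertex 1.325 0.785 2.919
endloop
endfacet
facet normal -0.619 0.162 0.769
outer loop
vertex 0.031 1.124 4.524
vertex 1.175 3.135 5.021
vertex 0.316 3.184 4.319
endloop
endfacet
facet normal -0.137 -0.986 0.098
outer loop
vertex 0.889 1.075 5.226
vertex 0.031 1.124 4.524
vertex 2.184 0.736 3.621
endloop
endfacet
facet normal -0.619 0.162 0.768
outer loop
vertex 0.889 1.075 5.226
vertex 1.175 3.135 5.021
vertex 0.031 1.124 4.524
endloop
endfacet
facet normal 0.136 0.986 -0.098
outer loop
vertex 0.316 3.184 4.319
vertex 1.175 3.135 5.021
vertex 1.611 2.845 2.714
endloop
endfacet
facet normal 0.619 -0.162 -0.768
outer loop
vertex 2.469 2.796 3.416
vertex 2.184 0.736 3.621
vertex 1.611 2.845 2.714
endloop
endfacet
facet normal 0.137 0.986 -0.098
outer loop
vertex 1.611 2.845 2.714
vertex 1.175 3.135 5.021
vertex 2.469 2.796 3.416
endloop
endfacet
facet normal 0.773 -0.044 0.633
outer loop
vertex 2.469 2.796 3.416
vertex 0.889 1.075 5.226
vertex 2.184 0.736 3.621
endloop
endfacet
facet normal 0.773 -0.044 0.633
outer loop
vertex 1.175 3.135 5.021
vertex 0.889 1.075 5.226
vertex 2.469 2.796 3.416
endloop
endfacet
facet normal -0.468 0.684 -0.560
outer loop
vertex -4.166 0.512 -2.604
vertex -2.436 0.835 -3.655
vertex -4.691 -0.912 -3.906
endloop
endfacet
facet normal -0.844 -0.158 0.513
outer loop
vertex -3.704 -2.355 -2.725
vertex -4.166 0.512 -2.604
vertex -4.691 -0.912 -3.906
endloop
endfacet
facet normal -0.468 0.684 -0.560
outer loop
vertex -4.691 -0.912 -3.906
vertex -2.436 0.835 -3.655
vertex -2.961 -0.589 -4.957
endloop
endfacet
facet normal -0.262 -0.712 -0.651
outer loop
vertex -2.961 -0.589 -4.957
vertex -3.704 -2.355 -2.725
vertex -4.691 -0.912 -3.906
endloop
endfacet
facet normal 0.262 0.712 0.651
outer loop
vertex -4.166 0.512 -2.604
vertex -1.449 -0.608 -2.474
vertex -2.436 0.835 -3.655
endloop
endfacet
facet normal -0.844 -0.158 0.513
outer loop
vertex -3.179 -0.931 -1.423
vertex -4.166 0.512 -2.604
vertex -3.704 -2.355 -2.725
endloop
endfacet
facet normal 0.262 0.712 0.651
outer loop
vertex -3.179 -0.931 -1.423
vertex -1.449 -0.608 -2.474
vertex -4.166 0.512 -2.604
endloop
endfacet
facet normal 0.844 0.158 -0.513
outer loop
vertex -2.436 0.835 -3.655
vertex -1.449 -0.608 -2.474
vertex -2.961 -0.589 -4.957
endloop
endfacet
facet normal -0.262 -0.712 -0.651
outer loop
vertex -1.974 -2.032 -3.776
vertex -3.704 -2.355 -2.725
vertex -2.961 -0.589 -4.957
endloop
endfacet
facet normal 0.844 0.158 -0.513
outer loop
vertex -2.961 -0.589 -4.957
vertex -1.449 -0.608 -2.474
vertex -1.974 -2.032 -3.776
endloop
endfacet
facet normal 0.468 -0.684 0.560
outer loop
vertex -1.974 -2.032 -3.776
vertex -3.179 -0.931 -1.423
vertex -3.704 -2.355 -2.725
endloop
endfacet
facet normal 0.468 -0.684 0.560
outer loop
vertex -1.449 -0.608 -2.474
vertex -3.179 -0.931 -1.423
vertex -1.974 -2.032 -3.776
endloop
endfacet

endsolid


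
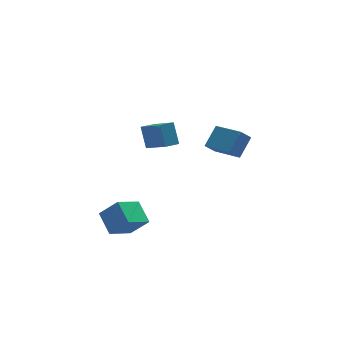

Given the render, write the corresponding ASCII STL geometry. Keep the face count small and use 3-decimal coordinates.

solid 
facet normal -0.624 -0.447 -0.642
outer loop
vertex 2.605 -3.166 -0.414
vertex 1.846 -1.32 -0.962
vertex 3.282 -3.097 -1.12
endloop
endfacet
facet normal 0.367 -0.892 0.265
outer loop
vertex 4.254 -2.4 -0.118
vertex 2.605 -3.166 -0.414
vertex 3.282 -3.097 -1.12
endloop
endfacet
facet normal -0.623 -0.447 -0.642
outer loop
vertex 3.282 -3.097 -1.12
vertex 1.846 -1.32 -0.962
vertex 2.522 -1.251 -1.667
endloop
endfacet
facet normal 0.691 0.071 -0.720
outer loop
vertex 2.522 -1.251 -1.667
vertex 4.254 -2.4 -0.118
vertex 3.282 -3.097 -1.12
endloop
endfacet
facet normal -0.691 -0.071 0.719
outer loop
vertex 2.605 -3.166 -0.414
vertex 2.818 -0.623 0.04
vertex 1.846 -1.32 -0.962
endloop
endfacet
facet normal 0.367 -0.892 0.264
outer loop
vertex 3.578 -2.469 0.587
vertex 2.605 -3.166 -0.414
vertex 4.254 -2.4 -0.118
endloop
endfacet
facet normal -0.690 -0.071 0.720
outer loop
vertex 3.578 -2.469 0.587
vertex 2.818 -0.623 0.04
vertex 2.605 -3.166 -0.414
endloop
endfacet
facet normal -0.367 0.892 -0.264
outer loop
vertex 1.846 -1.32 -0.962
vertex 2.818 -0.623 0.04
vertex 2.522 -1.251 -1.667
endloop
endfacet
facet normal 0.690 0.070 -0.720
outer loop
vertex 3.495 -0.554 -0.666
vertex 4.254 -2.4 -0.118
vertex 2.522 -1.251 -1.667
endloop
endfacet
facet normal -0.367 0.892 -0.265
outer loop
vertex 2.522 -1.251 -1.667
vertex 2.818 -0.623 0.04
vertex 3.495 -0.554 -0.666
endloop
endfacet
facet normal 0.623 0.447 0.642
outer loop
vertex 3.495 -0.554 -0.666
vertex 3.578 -2.469 0.587
vertex 4.254 -2.4 -0.118
endloop
endfacet
facet normal 0.624 0.447 0.642
outer loop
vertex 2.818 -0.623 0.04
vertex 3.578 -2.469 0.587
vertex 3.495 -0.554 -0.666
endloop
endfacet
facet normal -0.802 -0.352 0.483
outer loop
vertex -4.105 -4.961 -3.245
vertex -4.239 -3.607 -2.481
vertex -5.033 -4.409 -4.385
endloop
endfacet
facet normal 0.085 -0.868 -0.490
outer loop
vertex -3.581 -3.773 -5.259
vertex -4.105 -4.961 -3.245
vertex -5.033 -4.409 -4.385
endloop
endfacet
facet normal -0.802 -0.352 0.483
outer loop
vertex -5.033 -4.409 -4.385
vertex -4.239 -3.607 -2.481
vertex -5.167 -3.055 -3.621
endloop
endfacet
facet normal -0.591 0.351 -0.726
outer loop
vertex -5.167 -3.055 -3.621
vertex -3.581 -3.773 -5.259
vertex -5.033 -4.409 -4.385
endloop
endfacet
facet normal 0.591 -0.351 0.726
outer loop
vertex -4.105 -4.961 -3.245
vertex -2.787 -2.971 -3.355
vertex -4.239 -3.607 -2.481
endloop
endfacet
facet normal 0.085 -0.868 -0.490
outer loop
vertex -2.653 -4.325 -4.119
vertex -4.105 -4.961 -3.245
vertex -3.581 -3.773 -5.259
endloop
endfacet
facet normal 0.591 -0.351 0.726
outer loop
vertex -2.653 -4.325 -4.119
vertex -2.787 -2.971 -3.355
vertex -4.105 -4.961 -3.245
endloop
endfacet
facet normal -0.085 0.868 0.490
outer loop
vertex -4.239 -3.607 -2.481
vertex -2.787 -2.971 -3.355
vertex -5.167 -3.055 -3.621
endloop
endfacet
facet normal -0.591 0.351 -0.726
outer loop
vertex -3.715 -2.419 -4.495
vertex -3.581 -3.773 -5.259
vertex -5.167 -3.055 -3.621
endloop
endfacet
facet normal -0.085 0.868 0.490
outer loop
vertex -5.167 -3.055 -3.621
vertex -2.787 -2.971 -3.355
vertex -3.715 -2.419 -4.495
endloop
endfacet
facet normal 0.802 0.352 -0.483
outer loop
vertex -3.715 -2.419 -4.495
vertex -2.653 -4.325 -4.119
vertex -3.581 -3.773 -5.259
endloop
endfacet
facet normal 0.802 0.352 -0.483
outer loop
vertex -2.787 -2.971 -3.355
vertex -2.653 -4.325 -4.119
vertex -3.715 -2.419 -4.495
endloop
endfacet
facet normal -0.965 -0.217 0.145
outer loop
vertex -1.53 -3.985 1.744
vertex -1.534 -3.149 2.965
vertex -2.076 -2.322 0.603
endloop
endfacet
facet normal 0.003 -0.565 -0.825
outer loop
vertex -1.226 -2.131 0.475
vertex -1.53 -3.985 1.744
vertex -2.076 -2.322 0.603
endloop
endfacet
facet normal -0.965 -0.217 0.146
outer loop
vertex -2.076 -2.322 0.603
vertex -1.534 -3.149 2.965
vertex -2.08 -1.485 1.824
endloop
endfacet
facet normal -0.261 0.796 -0.546
outer loop
vertex -2.08 -1.485 1.824
vertex -1.226 -2.131 0.475
vertex -2.076 -2.322 0.603
endloop
endfacet
facet normal 0.261 -0.796 0.546
outer loop
vertex -1.53 -3.985 1.744
vertex -0.684 -2.958 2.837
vertex -1.534 -3.149 2.965
endloop
endfacet
facet normal 0.002 -0.565 -0.825
outer loop
vertex -0.68 -3.795 1.616
vertex -1.53 -3.985 1.744
vertex -1.226 -2.131 0.475
endloop
endfacet
facet normal 0.260 -0.796 0.547
outer loop
vertex -0.68 -3.795 1.616
vertex -0.684 -2.958 2.837
vertex -1.53 -3.985 1.744
endloop
endfacet
facet normal -0.003 0.565 0.825
outer loop
vertex -1.534 -3.149 2.965
vertex -0.684 -2.958 2.837
vertex -2.08 -1.485 1.824
endloop
endfacet
facet normal -0.260 0.796 -0.546
outer loop
vertex -1.23 -1.295 1.696
vertex -1.226 -2.131 0.475
vertex -2.08 -1.485 1.824
endloop
endfacet
facet normal -0.002 0.565 0.825
outer loop
vertex -2.08 -1.485 1.824
vertex -0.684 -2.958 2.837
vertex -1.23 -1.295 1.696
endloop
endfacet
facet normal 0.965 0.217 -0.145
outer loop
vertex -1.23 -1.295 1.696
vertex -0.68 -3.795 1.616
vertex -1.226 -2.131 0.475
endloop
endfacet
facet normal 0.965 0.217 -0.146
outer loop
vertex -0.684 -2.958 2.837
vertex -0.68 -3.795 1.616
vertex -1.23 -1.295 1.696
endloop
endfacet

endsolid


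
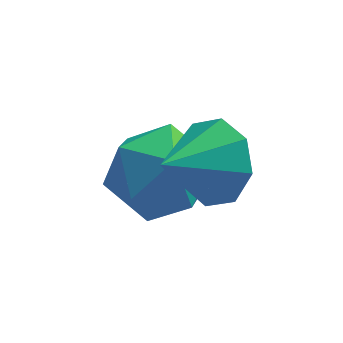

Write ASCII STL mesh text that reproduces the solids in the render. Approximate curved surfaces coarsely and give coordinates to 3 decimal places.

solid 
facet normal 0.665 0.539 -0.517
outer loop
vertex 0.575 2.534 3.654
vertex 0.132 2.536 3.086
vertex 0.23 2.963 3.658
endloop
endfacet
facet normal -0.009 -0.017 1.000
outer loop
vertex 0.575 2.534 3.654
vertex 0.23 2.963 3.658
vertex -0.572 1.964 3.634
endloop
endfacet
facet normal 0.664 0.540 -0.517
outer loop
vertex 0.23 2.963 3.658
vertex 0.132 2.536 3.086
vertex -0.173 3.142 3.327
endloop
endfacet
facet normal -0.486 0.371 0.792
outer loop
vertex 0.23 2.963 3.658
vertex -0.173 3.142 3.327
vertex -0.572 1.964 3.634
endloop
endfacet
facet normal 0.664 0.540 -0.517
outer loop
vertex -0.173 3.142 3.327
vertex 0.132 2.536 3.086
vertex -0.397 2.966 2.855
endloop
endfacet
facet normal -0.884 0.373 0.281
outer loop
vertex -0.173 3.142 3.327
vertex -0.397 2.966 2.855
vertex -0.572 1.964 3.634
endloop
endfacet
facet normal 0.664 0.540 -0.517
outer loop
vertex -0.397 2.966 2.855
vertex 0.132 2.536 3.086
vertex -0.311 2.538 2.519
endloop
endfacet
facet normal -0.972 -0.012 -0.234
outer loop
vertex -0.397 2.966 2.855
vertex -0.311 2.538 2.519
vertex -0.572 1.964 3.634
endloop
endfacet
facet normal 0.664 0.540 -0.517
outer loop
vertex -0.311 2.538 2.519
vertex 0.132 2.536 3.086
vertex 0.035 2.109 2.515
endloop
endfacet
facet normal -0.697 -0.558 -0.450
outer loop
vertex -0.311 2.538 2.519
vertex 0.035 2.109 2.515
vertex -0.572 1.964 3.634
endloop
endfacet
facet normal 0.665 0.539 -0.516
outer loop
vertex 0.035 2.109 2.515
vertex 0.132 2.536 3.086
vertex 0.437 1.93 2.846
endloop
endfacet
facet normal -0.221 -0.945 -0.242
outer loop
vertex 0.035 2.109 2.515
vertex 0.437 1.93 2.846
vertex -0.572 1.964 3.634
endloop
endfacet
facet normal 0.664 0.539 -0.517
outer loop
vertex 0.437 1.93 2.846
vertex 0.132 2.536 3.086
vertex 0.661 2.106 3.317
endloop
endfacet
facet normal 0.178 -0.947 0.269
outer loop
vertex 0.437 1.93 2.846
vertex 0.661 2.106 3.317
vertex -0.572 1.964 3.634
endloop
endfacet
facet normal 0.665 0.540 -0.516
outer loop
vertex 0.661 2.106 3.317
vertex 0.132 2.536 3.086
vertex 0.575 2.534 3.654
endloop
endfacet
facet normal 0.266 -0.563 0.783
outer loop
vertex 0.661 2.106 3.317
vertex 0.575 2.534 3.654
vertex -0.572 1.964 3.634
endloop
endfacet
facet normal -0.761 0.486 -0.430
outer loop
vertex -0.881 3.633 1.299
vertex -1.453 3.162 1.78
vertex -1.14 3.927 2.09
endloop
endfacet
facet normal -0.182 0.901 -0.394
outer loop
vertex -0.881 3.633 1.299
vertex -1.14 3.927 2.09
vertex -0.293 3.993 1.85
endloop
endfacet
facet normal 0.347 0.571 -0.744
outer loop
vertex -0.881 3.633 1.299
vertex -0.293 3.993 1.85
vertex -0.082 3.268 1.392
endloop
endfacet
facet normal 0.094 -0.047 -0.994
outer loop
vertex -0.881 3.633 1.299
vertex -0.082 3.268 1.392
vertex -0.799 2.755 1.348
endloop
endfacet
facet normal -0.591 -0.100 -0.801
outer loop
vertex -0.881 3.633 1.299
vertex -0.799 2.755 1.348
vertex -1.453 3.162 1.78
endloop
endfacet
facet normal 0.008 0.957 0.291
outer loop
vertex -0.293 3.993 1.85
vertex -1.14 3.927 2.09
vertex -0.501 3.745 2.672
endloop
endfacet
facet normal -0.929 0.285 0.234
outer loop
vertex -1.14 3.927 2.09
vertex -1.453 3.162 1.78
vertex -1.218 3.232 2.628
endloop
endfacet
facet normal -0.654 -0.663 -0.365
outer loop
vertex -1.453 3.162 1.78
vertex -0.799 2.755 1.348
vertex -1.007 2.507 2.17
endloop
endfacet
facet normal 0.454 -0.577 -0.679
outer loop
vertex -0.799 2.755 1.348
vertex -0.082 3.268 1.392
vertex -0.16 2.573 1.93
endloop
endfacet
facet normal 0.863 0.424 -0.274
outer loop
vertex -0.082 3.268 1.392
vertex -0.293 3.993 1.85
vertex 0.153 3.338 2.24
endloop
endfacet
facet normal -0.094 0.047 0.994
outer loop
vertex -0.419 2.867 2.721
vertex -0.501 3.745 2.672
vertex -1.218 3.232 2.628
endloop
endfacet
facet normal -0.347 -0.571 0.744
outer loop
vertex -0.419 2.867 2.721
vertex -1.218 3.232 2.628
vertex -1.007 2.507 2.17
endloop
endfacet
facet normal 0.182 -0.901 0.394
outer loop
vertex -0.419 2.867 2.721
vertex -1.007 2.507 2.17
vertex -0.16 2.573 1.93
endloop
endfacet
facet normal 0.761 -0.486 0.430
outer loop
vertex -0.419 2.867 2.721
vertex -0.16 2.573 1.93
vertex 0.153 3.338 2.24
endloop
endfacet
facet normal 0.591 0.100 0.801
outer loop
vertex -0.419 2.867 2.721
vertex 0.153 3.338 2.24
vertex -0.501 3.745 2.672
endloop
endfacet
facet normal -0.454 0.577 0.679
outer loop
vertex -1.218 3.232 2.628
vertex -0.501 3.745 2.672
vertex -1.14 3.927 2.09
endloop
endfacet
facet normal -0.863 -0.424 0.274
outer loop
vertex -1.007 2.507 2.17
vertex -1.218 3.232 2.628
vertex -1.453 3.162 1.78
endloop
endfacet
facet normal -0.008 -0.957 -0.291
outer loop
vertex -0.16 2.573 1.93
vertex -1.007 2.507 2.17
vertex -0.799 2.755 1.348
endloop
endfacet
facet normal 0.929 -0.285 -0.234
outer loop
vertex 0.153 3.338 2.24
vertex -0.16 2.573 1.93
vertex -0.082 3.268 1.392
endloop
endfacet
facet normal 0.654 0.663 0.365
outer loop
vertex -0.501 3.745 2.672
vertex 0.153 3.338 2.24
vertex -0.293 3.993 1.85
endloop
endfacet

endsolid


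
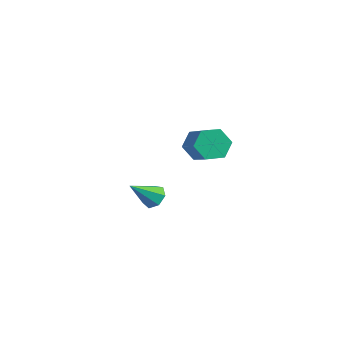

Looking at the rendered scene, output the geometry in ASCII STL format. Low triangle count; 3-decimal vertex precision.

solid 
facet normal 0.149 0.718 -0.680
outer loop
vertex 1.133 -2.575 1.825
vertex 0.505 -2.754 1.498
vertex 0.617 -2.271 2.033
endloop
endfacet
facet normal 0.476 0.227 0.849
outer loop
vertex 1.133 -2.575 1.825
vertex 0.617 -2.271 2.033
vertex 0.235 -4.046 2.722
endloop
endfacet
facet normal 0.151 0.718 -0.680
outer loop
vertex 0.617 -2.271 2.033
vertex 0.505 -2.754 1.498
vertex 0.018 -2.33 1.838
endloop
endfacet
facet normal -0.319 0.402 0.858
outer loop
vertex 0.617 -2.271 2.033
vertex 0.018 -2.33 1.838
vertex 0.235 -4.046 2.722
endloop
endfacet
facet normal 0.150 0.717 -0.680
outer loop
vertex 0.018 -2.33 1.838
vertex 0.505 -2.754 1.498
vertex -0.215 -2.709 1.387
endloop
endfacet
facet normal -0.913 0.089 0.397
outer loop
vertex 0.018 -2.33 1.838
vertex -0.215 -2.709 1.387
vertex 0.235 -4.046 2.722
endloop
endfacet
facet normal 0.150 0.718 -0.680
outer loop
vertex -0.215 -2.709 1.387
vertex 0.505 -2.754 1.498
vertex 0.095 -3.122 1.019
endloop
endfacet
facet normal -0.859 -0.477 -0.188
outer loop
vertex -0.215 -2.709 1.387
vertex 0.095 -3.122 1.019
vertex 0.235 -4.046 2.722
endloop
endfacet
facet normal 0.150 0.718 -0.680
outer loop
vertex 0.095 -3.122 1.019
vertex 0.505 -2.754 1.498
vertex 0.713 -3.258 1.012
endloop
endfacet
facet normal -0.196 -0.869 -0.455
outer loop
vertex 0.095 -3.122 1.019
vertex 0.713 -3.258 1.012
vertex 0.235 -4.046 2.722
endloop
endfacet
facet normal 0.151 0.718 -0.680
outer loop
vertex 0.713 -3.258 1.012
vertex 0.505 -2.754 1.498
vertex 1.175 -3.015 1.371
endloop
endfacet
facet normal 0.575 -0.792 -0.204
outer loop
vertex 0.713 -3.258 1.012
vertex 1.175 -3.015 1.371
vertex 0.235 -4.046 2.722
endloop
endfacet
facet normal 0.150 0.717 -0.681
outer loop
vertex 1.175 -3.015 1.371
vertex 0.505 -2.754 1.498
vertex 1.133 -2.575 1.825
endloop
endfacet
facet normal 0.875 -0.305 0.376
outer loop
vertex 1.175 -3.015 1.371
vertex 1.133 -2.575 1.825
vertex 0.235 -4.046 2.722
endloop
endfacet
facet normal -0.789 0.314 -0.527
outer loop
vertex -2.322 3.626 0.241
vertex -2.95 3.372 1.03
vertex -2.537 4.325 0.98
endloop
endfacet
facet normal 0.577 0.670 -0.466
outer loop
vertex -2.322 3.626 0.241
vertex -2.537 4.325 0.98
vertex -0.703 2.983 1.32
endloop
endfacet
facet normal 0.577 0.671 -0.466
outer loop
vertex -0.703 2.983 1.32
vertex -2.537 4.325 0.98
vertex -0.918 3.682 2.06
endloop
endfacet
facet normal 0.790 -0.314 0.526
outer loop
vertex -0.703 2.983 1.32
vertex -0.918 3.682 2.06
vertex -1.33 2.728 2.11
endloop
endfacet
facet normal -0.789 0.314 -0.527
outer loop
vertex -2.537 4.325 0.98
vertex -2.95 3.372 1.03
vertex -3.165 4.071 1.769
endloop
endfacet
facet normal 0.109 0.918 0.382
outer loop
vertex -2.537 4.325 0.98
vertex -3.165 4.071 1.769
vertex -0.918 3.682 2.06
endloop
endfacet
facet normal 0.109 0.918 0.382
outer loop
vertex -0.918 3.682 2.06
vertex -3.165 4.071 1.769
vertex -1.545 3.428 2.849
endloop
endfacet
facet normal 0.790 -0.314 0.527
outer loop
vertex -0.918 3.682 2.06
vertex -1.545 3.428 2.849
vertex -1.33 2.728 2.11
endloop
endfacet
facet normal -0.791 0.313 -0.526
outer loop
vertex -3.165 4.071 1.769
vertex -2.95 3.372 1.03
vertex -3.577 3.117 1.82
endloop
endfacet
facet normal -0.468 0.247 0.849
outer loop
vertex -3.165 4.071 1.769
vertex -3.577 3.117 1.82
vertex -1.545 3.428 2.849
endloop
endfacet
facet normal -0.468 0.247 0.849
outer loop
vertex -1.545 3.428 2.849
vertex -3.577 3.117 1.82
vertex -1.958 2.474 2.899
endloop
endfacet
facet normal 0.789 -0.314 0.527
outer loop
vertex -1.545 3.428 2.849
vertex -1.958 2.474 2.899
vertex -1.33 2.728 2.11
endloop
endfacet
facet normal -0.790 0.314 -0.526
outer loop
vertex -3.577 3.117 1.82
vertex -2.95 3.372 1.03
vertex -3.362 2.418 1.08
endloop
endfacet
facet normal -0.577 -0.671 0.466
outer loop
vertex -3.577 3.117 1.82
vertex -3.362 2.418 1.08
vertex -1.958 2.474 2.899
endloop
endfacet
facet normal -0.577 -0.670 0.466
outer loop
vertex -1.958 2.474 2.899
vertex -3.362 2.418 1.08
vertex -1.743 1.775 2.16
endloop
endfacet
facet normal 0.789 -0.314 0.527
outer loop
vertex -1.958 2.474 2.899
vertex -1.743 1.775 2.16
vertex -1.33 2.728 2.11
endloop
endfacet
facet normal -0.790 0.314 -0.527
outer loop
vertex -3.362 2.418 1.08
vertex -2.95 3.372 1.03
vertex -2.735 2.672 0.291
endloop
endfacet
facet normal -0.109 -0.918 -0.382
outer loop
vertex -3.362 2.418 1.08
vertex -2.735 2.672 0.291
vertex -1.743 1.775 2.16
endloop
endfacet
facet normal -0.109 -0.918 -0.382
outer loop
vertex -1.743 1.775 2.16
vertex -2.735 2.672 0.291
vertex -1.115 2.029 1.371
endloop
endfacet
facet normal 0.789 -0.314 0.527
outer loop
vertex -1.743 1.775 2.16
vertex -1.115 2.029 1.371
vertex -1.33 2.728 2.11
endloop
endfacet
facet normal -0.789 0.314 -0.527
outer loop
vertex -2.735 2.672 0.291
vertex -2.95 3.372 1.03
vertex -2.322 3.626 0.241
endloop
endfacet
facet normal 0.468 -0.247 -0.849
outer loop
vertex -2.735 2.672 0.291
vertex -2.322 3.626 0.241
vertex -1.115 2.029 1.371
endloop
endfacet
facet normal 0.467 -0.247 -0.849
outer loop
vertex -1.115 2.029 1.371
vertex -2.322 3.626 0.241
vertex -0.703 2.983 1.32
endloop
endfacet
facet normal 0.791 -0.313 0.526
outer loop
vertex -1.115 2.029 1.371
vertex -0.703 2.983 1.32
vertex -1.33 2.728 2.11
endloop
endfacet

endsolid
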